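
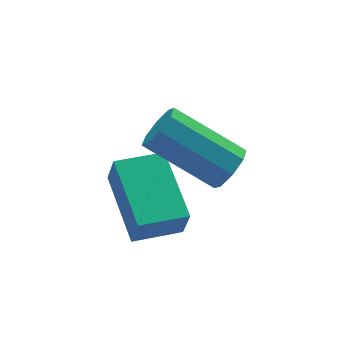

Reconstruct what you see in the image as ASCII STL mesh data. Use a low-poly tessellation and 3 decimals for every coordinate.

solid 
facet normal -0.990 0.128 0.064
outer loop
vertex -3.834 1.478 1.649
vertex -3.542 3.4 2.301
vertex -3.854 1.808 0.684
endloop
endfacet
facet normal -0.142 -0.937 -0.318
outer loop
vertex -2.558 1.64 0.599
vertex -3.834 1.478 1.649
vertex -3.854 1.808 0.684
endloop
endfacet
facet normal -0.990 0.128 0.064
outer loop
vertex -3.854 1.808 0.684
vertex -3.542 3.4 2.301
vertex -3.562 3.73 1.336
endloop
endfacet
facet normal -0.020 0.324 -0.946
outer loop
vertex -3.562 3.73 1.336
vertex -2.558 1.64 0.599
vertex -3.854 1.808 0.684
endloop
endfacet
facet normal 0.020 -0.324 0.946
outer loop
vertex -3.834 1.478 1.649
vertex -2.246 3.232 2.216
vertex -3.542 3.4 2.301
endloop
endfacet
facet normal -0.142 -0.937 -0.318
outer loop
vertex -2.538 1.31 1.564
vertex -3.834 1.478 1.649
vertex -2.558 1.64 0.599
endloop
endfacet
facet normal 0.020 -0.324 0.946
outer loop
vertex -2.538 1.31 1.564
vertex -2.246 3.232 2.216
vertex -3.834 1.478 1.649
endloop
endfacet
facet normal 0.142 0.937 0.318
outer loop
vertex -3.542 3.4 2.301
vertex -2.246 3.232 2.216
vertex -3.562 3.73 1.336
endloop
endfacet
facet normal -0.020 0.324 -0.946
outer loop
vertex -2.266 3.562 1.251
vertex -2.558 1.64 0.599
vertex -3.562 3.73 1.336
endloop
endfacet
facet normal 0.142 0.937 0.318
outer loop
vertex -3.562 3.73 1.336
vertex -2.246 3.232 2.216
vertex -2.266 3.562 1.251
endloop
endfacet
facet normal 0.990 -0.128 -0.064
outer loop
vertex -2.266 3.562 1.251
vertex -2.538 1.31 1.564
vertex -2.558 1.64 0.599
endloop
endfacet
facet normal 0.990 -0.128 -0.064
outer loop
vertex -2.246 3.232 2.216
vertex -2.538 1.31 1.564
vertex -2.266 3.562 1.251
endloop
endfacet
facet normal 0.597 -0.613 -0.519
outer loop
vertex -1.3 1.018 3.508
vertex -1.484 1.307 2.955
vertex -1.009 1.403 3.388
endloop
endfacet
facet normal 0.549 -0.160 0.820
outer loop
vertex -1.3 1.018 3.508
vertex -1.009 1.403 3.388
vertex -2.552 2.305 4.597
endloop
endfacet
facet normal 0.549 -0.161 0.820
outer loop
vertex -2.552 2.305 4.597
vertex -1.009 1.403 3.388
vertex -2.26 2.69 4.477
endloop
endfacet
facet normal -0.596 0.613 0.519
outer loop
vertex -2.552 2.305 4.597
vertex -2.26 2.69 4.477
vertex -2.736 2.593 4.045
endloop
endfacet
facet normal 0.597 -0.612 -0.519
outer loop
vertex -1.009 1.403 3.388
vertex -1.484 1.307 2.955
vertex -0.996 1.732 3.015
endloop
endfacet
facet normal 0.803 0.433 0.410
outer loop
vertex -1.009 1.403 3.388
vertex -0.996 1.732 3.015
vertex -2.26 2.69 4.477
endloop
endfacet
facet normal 0.802 0.435 0.409
outer loop
vertex -2.26 2.69 4.477
vertex -0.996 1.732 3.015
vertex -2.248 3.018 4.104
endloop
endfacet
facet normal -0.596 0.612 0.519
outer loop
vertex -2.26 2.69 4.477
vertex -2.248 3.018 4.104
vertex -2.736 2.593 4.045
endloop
endfacet
facet normal 0.597 -0.613 -0.517
outer loop
vertex -0.996 1.732 3.015
vertex -1.484 1.307 2.955
vertex -1.269 1.811 2.606
endloop
endfacet
facet normal 0.585 0.774 -0.241
outer loop
vertex -0.996 1.732 3.015
vertex -1.269 1.811 2.606
vertex -2.248 3.018 4.104
endloop
endfacet
facet normal 0.586 0.774 -0.240
outer loop
vertex -2.248 3.018 4.104
vertex -1.269 1.811 2.606
vertex -2.521 3.098 3.696
endloop
endfacet
facet normal -0.596 0.613 0.519
outer loop
vertex -2.248 3.018 4.104
vertex -2.521 3.098 3.696
vertex -2.736 2.593 4.045
endloop
endfacet
facet normal 0.596 -0.613 -0.519
outer loop
vertex -1.269 1.811 2.606
vertex -1.484 1.307 2.955
vertex -1.668 1.595 2.403
endloop
endfacet
facet normal 0.025 0.660 -0.751
outer loop
vertex -1.269 1.811 2.606
vertex -1.668 1.595 2.403
vertex -2.521 3.098 3.696
endloop
endfacet
facet normal 0.026 0.660 -0.750
outer loop
vertex -2.521 3.098 3.696
vertex -1.668 1.595 2.403
vertex -2.92 2.882 3.492
endloop
endfacet
facet normal -0.597 0.612 0.519
outer loop
vertex -2.521 3.098 3.696
vertex -2.92 2.882 3.492
vertex -2.736 2.593 4.045
endloop
endfacet
facet normal 0.596 -0.613 -0.519
outer loop
vertex -1.668 1.595 2.403
vertex -1.484 1.307 2.955
vertex -1.96 1.21 2.523
endloop
endfacet
facet normal -0.549 0.160 -0.820
outer loop
vertex -1.668 1.595 2.403
vertex -1.96 1.21 2.523
vertex -2.92 2.882 3.492
endloop
endfacet
facet normal -0.550 0.160 -0.820
outer loop
vertex -2.92 2.882 3.492
vertex -1.96 1.21 2.523
vertex -3.211 2.497 3.612
endloop
endfacet
facet normal -0.597 0.613 0.519
outer loop
vertex -2.92 2.882 3.492
vertex -3.211 2.497 3.612
vertex -2.736 2.593 4.045
endloop
endfacet
facet normal 0.596 -0.612 -0.519
outer loop
vertex -1.96 1.21 2.523
vertex -1.484 1.307 2.955
vertex -1.972 0.882 2.896
endloop
endfacet
facet normal -0.803 -0.435 -0.408
outer loop
vertex -1.96 1.21 2.523
vertex -1.972 0.882 2.896
vertex -3.211 2.497 3.612
endloop
endfacet
facet normal -0.802 -0.434 -0.410
outer loop
vertex -3.211 2.497 3.612
vertex -1.972 0.882 2.896
vertex -3.224 2.168 3.985
endloop
endfacet
facet normal -0.597 0.612 0.519
outer loop
vertex -3.211 2.497 3.612
vertex -3.224 2.168 3.985
vertex -2.736 2.593 4.045
endloop
endfacet
facet normal 0.596 -0.613 -0.519
outer loop
vertex -1.972 0.882 2.896
vertex -1.484 1.307 2.955
vertex -1.699 0.802 3.304
endloop
endfacet
facet normal -0.586 -0.774 0.240
outer loop
vertex -1.972 0.882 2.896
vertex -1.699 0.802 3.304
vertex -3.224 2.168 3.985
endloop
endfacet
facet normal -0.585 -0.774 0.241
outer loop
vertex -3.224 2.168 3.985
vertex -1.699 0.802 3.304
vertex -2.951 2.089 4.394
endloop
endfacet
facet normal -0.597 0.613 0.517
outer loop
vertex -3.224 2.168 3.985
vertex -2.951 2.089 4.394
vertex -2.736 2.593 4.045
endloop
endfacet
facet normal 0.597 -0.612 -0.519
outer loop
vertex -1.699 0.802 3.304
vertex -1.484 1.307 2.955
vertex -1.3 1.018 3.508
endloop
endfacet
facet normal -0.026 -0.661 0.750
outer loop
vertex -1.699 0.802 3.304
vertex -1.3 1.018 3.508
vertex -2.951 2.089 4.394
endloop
endfacet
facet normal -0.025 -0.660 0.751
outer loop
vertex -2.951 2.089 4.394
vertex -1.3 1.018 3.508
vertex -2.552 2.305 4.597
endloop
endfacet
facet normal -0.596 0.613 0.519
outer loop
vertex -2.951 2.089 4.394
vertex -2.552 2.305 4.597
vertex -2.736 2.593 4.045
endloop
endfacet

endsolid


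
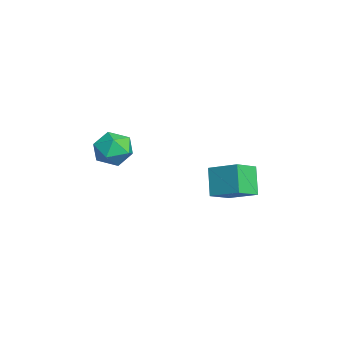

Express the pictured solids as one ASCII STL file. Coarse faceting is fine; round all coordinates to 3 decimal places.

solid 
facet normal -0.055 0.239 0.969
outer loop
vertex 1.052 -2.638 3.034
vertex 0.584 -3.759 3.284
vertex 1.811 -3.58 3.309
endloop
endfacet
facet normal 0.485 0.582 0.653
outer loop
vertex 1.052 -2.638 3.034
vertex 1.811 -3.58 3.309
vertex 2.103 -2.796 2.393
endloop
endfacet
facet normal 0.217 0.969 0.117
outer loop
vertex 1.052 -2.638 3.034
vertex 2.103 -2.796 2.393
vertex 1.055 -2.49 1.802
endloop
endfacet
facet normal -0.490 0.866 0.103
outer loop
vertex 1.052 -2.638 3.034
vertex 1.055 -2.49 1.802
vertex 0.117 -3.086 2.353
endloop
endfacet
facet normal -0.657 0.415 0.629
outer loop
vertex 1.052 -2.638 3.034
vertex 0.117 -3.086 2.353
vertex 0.584 -3.759 3.284
endloop
endfacet
facet normal 0.923 0.092 0.373
outer loop
vertex 2.103 -2.796 2.393
vertex 1.811 -3.58 3.309
vertex 2.283 -4.014 2.247
endloop
endfacet
facet normal 0.049 -0.462 0.886
outer loop
vertex 1.811 -3.58 3.309
vertex 0.584 -3.759 3.284
vertex 1.345 -4.61 2.798
endloop
endfacet
facet normal -0.925 -0.177 0.336
outer loop
vertex 0.584 -3.759 3.284
vertex 0.117 -3.086 2.353
vertex 0.297 -4.304 2.207
endloop
endfacet
facet normal -0.654 0.552 -0.517
outer loop
vertex 0.117 -3.086 2.353
vertex 1.055 -2.49 1.802
vertex 0.589 -3.52 1.291
endloop
endfacet
facet normal 0.489 0.719 -0.494
outer loop
vertex 1.055 -2.49 1.802
vertex 2.103 -2.796 2.393
vertex 1.816 -3.341 1.316
endloop
endfacet
facet normal 0.490 -0.866 -0.103
outer loop
vertex 1.348 -4.462 1.566
vertex 2.283 -4.014 2.247
vertex 1.345 -4.61 2.798
endloop
endfacet
facet normal -0.217 -0.969 -0.117
outer loop
vertex 1.348 -4.462 1.566
vertex 1.345 -4.61 2.798
vertex 0.297 -4.304 2.207
endloop
endfacet
facet normal -0.485 -0.582 -0.653
outer loop
vertex 1.348 -4.462 1.566
vertex 0.297 -4.304 2.207
vertex 0.589 -3.52 1.291
endloop
endfacet
facet normal 0.055 -0.239 -0.969
outer loop
vertex 1.348 -4.462 1.566
vertex 0.589 -3.52 1.291
vertex 1.816 -3.341 1.316
endloop
endfacet
facet normal 0.657 -0.415 -0.629
outer loop
vertex 1.348 -4.462 1.566
vertex 1.816 -3.341 1.316
vertex 2.283 -4.014 2.247
endloop
endfacet
facet normal 0.654 -0.552 0.517
outer loop
vertex 1.345 -4.61 2.798
vertex 2.283 -4.014 2.247
vertex 1.811 -3.58 3.309
endloop
endfacet
facet normal -0.489 -0.719 0.494
outer loop
vertex 0.297 -4.304 2.207
vertex 1.345 -4.61 2.798
vertex 0.584 -3.759 3.284
endloop
endfacet
facet normal -0.923 -0.092 -0.373
outer loop
vertex 0.589 -3.52 1.291
vertex 0.297 -4.304 2.207
vertex 0.117 -3.086 2.353
endloop
endfacet
facet normal -0.049 0.462 -0.886
outer loop
vertex 1.816 -3.341 1.316
vertex 0.589 -3.52 1.291
vertex 1.055 -2.49 1.802
endloop
endfacet
facet normal 0.925 0.177 -0.336
outer loop
vertex 2.283 -4.014 2.247
vertex 1.816 -3.341 1.316
vertex 2.103 -2.796 2.393
endloop
endfacet
facet normal -0.554 0.703 -0.446
outer loop
vertex -1.817 3.074 -1.391
vertex -0.658 4.502 -0.581
vertex -0.635 3.007 -2.966
endloop
endfacet
facet normal -0.577 -0.710 -0.403
outer loop
vertex 0.318 1.798 -2.199
vertex -1.817 3.074 -1.391
vertex -0.635 3.007 -2.966
endloop
endfacet
facet normal -0.554 0.703 -0.446
outer loop
vertex -0.635 3.007 -2.966
vertex -0.658 4.502 -0.581
vertex 0.524 4.435 -2.156
endloop
endfacet
facet normal 0.600 -0.034 -0.799
outer loop
vertex 0.524 4.435 -2.156
vertex 0.318 1.798 -2.199
vertex -0.635 3.007 -2.966
endloop
endfacet
facet normal -0.600 0.034 0.799
outer loop
vertex -1.817 3.074 -1.391
vertex 0.295 3.293 0.186
vertex -0.658 4.502 -0.581
endloop
endfacet
facet normal -0.577 -0.710 -0.403
outer loop
vertex -0.864 1.865 -0.624
vertex -1.817 3.074 -1.391
vertex 0.318 1.798 -2.199
endloop
endfacet
facet normal -0.600 0.034 0.799
outer loop
vertex -0.864 1.865 -0.624
vertex 0.295 3.293 0.186
vertex -1.817 3.074 -1.391
endloop
endfacet
facet normal 0.577 0.710 0.403
outer loop
vertex -0.658 4.502 -0.581
vertex 0.295 3.293 0.186
vertex 0.524 4.435 -2.156
endloop
endfacet
facet normal 0.600 -0.034 -0.799
outer loop
vertex 1.477 3.226 -1.389
vertex 0.318 1.798 -2.199
vertex 0.524 4.435 -2.156
endloop
endfacet
facet normal 0.577 0.710 0.403
outer loop
vertex 0.524 4.435 -2.156
vertex 0.295 3.293 0.186
vertex 1.477 3.226 -1.389
endloop
endfacet
facet normal 0.554 -0.703 0.446
outer loop
vertex 1.477 3.226 -1.389
vertex -0.864 1.865 -0.624
vertex 0.318 1.798 -2.199
endloop
endfacet
facet normal 0.554 -0.703 0.446
outer loop
vertex 0.295 3.293 0.186
vertex -0.864 1.865 -0.624
vertex 1.477 3.226 -1.389
endloop
endfacet

endsolid


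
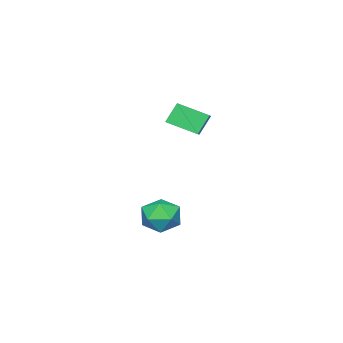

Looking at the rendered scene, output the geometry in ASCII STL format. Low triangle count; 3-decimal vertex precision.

solid 
facet normal -0.512 0.149 0.846
outer loop
vertex 0.248 -1.081 3.723
vertex -0.47 0.481 3.013
vertex -0.742 -1.754 3.242
endloop
endfacet
facet normal 0.386 -0.840 0.382
outer loop
vertex -0.03 -1.961 2.067
vertex 0.248 -1.081 3.723
vertex -0.742 -1.754 3.242
endloop
endfacet
facet normal -0.512 0.149 0.846
outer loop
vertex -0.742 -1.754 3.242
vertex -0.47 0.481 3.013
vertex -1.46 -0.192 2.532
endloop
endfacet
facet normal -0.767 -0.522 -0.373
outer loop
vertex -1.46 -0.192 2.532
vertex -0.03 -1.961 2.067
vertex -0.742 -1.754 3.242
endloop
endfacet
facet normal 0.767 0.522 0.373
outer loop
vertex 0.248 -1.081 3.723
vertex 0.242 0.274 1.838
vertex -0.47 0.481 3.013
endloop
endfacet
facet normal 0.386 -0.840 0.382
outer loop
vertex 0.96 -1.288 2.548
vertex 0.248 -1.081 3.723
vertex -0.03 -1.961 2.067
endloop
endfacet
facet normal 0.767 0.522 0.373
outer loop
vertex 0.96 -1.288 2.548
vertex 0.242 0.274 1.838
vertex 0.248 -1.081 3.723
endloop
endfacet
facet normal -0.386 0.840 -0.382
outer loop
vertex -0.47 0.481 3.013
vertex 0.242 0.274 1.838
vertex -1.46 -0.192 2.532
endloop
endfacet
facet normal -0.767 -0.522 -0.373
outer loop
vertex -0.748 -0.399 1.357
vertex -0.03 -1.961 2.067
vertex -1.46 -0.192 2.532
endloop
endfacet
facet normal -0.386 0.840 -0.382
outer loop
vertex -1.46 -0.192 2.532
vertex 0.242 0.274 1.838
vertex -0.748 -0.399 1.357
endloop
endfacet
facet normal 0.512 -0.149 -0.846
outer loop
vertex -0.748 -0.399 1.357
vertex 0.96 -1.288 2.548
vertex -0.03 -1.961 2.067
endloop
endfacet
facet normal 0.512 -0.149 -0.846
outer loop
vertex 0.242 0.274 1.838
vertex 0.96 -1.288 2.548
vertex -0.748 -0.399 1.357
endloop
endfacet
facet normal 0.054 0.716 0.696
outer loop
vertex 2.181 0.104 -3.693
vertex 1.082 -0.237 -3.257
vertex 2.107 -0.749 -2.809
endloop
endfacet
facet normal 0.705 0.480 0.522
outer loop
vertex 2.181 0.104 -3.693
vertex 2.107 -0.749 -2.809
vertex 2.897 -0.896 -3.741
endloop
endfacet
facet normal 0.796 0.578 -0.178
outer loop
vertex 2.181 0.104 -3.693
vertex 2.897 -0.896 -3.741
vertex 2.361 -0.474 -4.764
endloop
endfacet
facet normal 0.201 0.876 -0.439
outer loop
vertex 2.181 0.104 -3.693
vertex 2.361 -0.474 -4.764
vertex 1.239 -0.067 -4.465
endloop
endfacet
facet normal -0.258 0.961 0.102
outer loop
vertex 2.181 0.104 -3.693
vertex 1.239 -0.067 -4.465
vertex 1.082 -0.237 -3.257
endloop
endfacet
facet normal 0.726 -0.222 0.651
outer loop
vertex 2.897 -0.896 -3.741
vertex 2.107 -0.749 -2.809
vertex 2.241 -1.853 -3.335
endloop
endfacet
facet normal -0.327 0.160 0.931
outer loop
vertex 2.107 -0.749 -2.809
vertex 1.082 -0.237 -3.257
vertex 1.119 -1.446 -3.036
endloop
endfacet
facet normal -0.830 0.557 -0.030
outer loop
vertex 1.082 -0.237 -3.257
vertex 1.239 -0.067 -4.465
vertex 0.583 -1.024 -4.059
endloop
endfacet
facet normal -0.089 0.420 -0.903
outer loop
vertex 1.239 -0.067 -4.465
vertex 2.361 -0.474 -4.764
vertex 1.373 -1.171 -4.991
endloop
endfacet
facet normal 0.873 -0.062 -0.483
outer loop
vertex 2.361 -0.474 -4.764
vertex 2.897 -0.896 -3.741
vertex 2.398 -1.683 -4.543
endloop
endfacet
facet normal -0.201 -0.876 0.439
outer loop
vertex 1.299 -2.024 -4.107
vertex 2.241 -1.853 -3.335
vertex 1.119 -1.446 -3.036
endloop
endfacet
facet normal -0.796 -0.578 0.178
outer loop
vertex 1.299 -2.024 -4.107
vertex 1.119 -1.446 -3.036
vertex 0.583 -1.024 -4.059
endloop
endfacet
facet normal -0.705 -0.480 -0.522
outer loop
vertex 1.299 -2.024 -4.107
vertex 0.583 -1.024 -4.059
vertex 1.373 -1.171 -4.991
endloop
endfacet
facet normal -0.054 -0.716 -0.696
outer loop
vertex 1.299 -2.024 -4.107
vertex 1.373 -1.171 -4.991
vertex 2.398 -1.683 -4.543
endloop
endfacet
facet normal 0.258 -0.961 -0.102
outer loop
vertex 1.299 -2.024 -4.107
vertex 2.398 -1.683 -4.543
vertex 2.241 -1.853 -3.335
endloop
endfacet
facet normal 0.089 -0.420 0.903
outer loop
vertex 1.119 -1.446 -3.036
vertex 2.241 -1.853 -3.335
vertex 2.107 -0.749 -2.809
endloop
endfacet
facet normal -0.873 0.062 0.483
outer loop
vertex 0.583 -1.024 -4.059
vertex 1.119 -1.446 -3.036
vertex 1.082 -0.237 -3.257
endloop
endfacet
facet normal -0.726 0.222 -0.651
outer loop
vertex 1.373 -1.171 -4.991
vertex 0.583 -1.024 -4.059
vertex 1.239 -0.067 -4.465
endloop
endfacet
facet normal 0.327 -0.160 -0.931
outer loop
vertex 2.398 -1.683 -4.543
vertex 1.373 -1.171 -4.991
vertex 2.361 -0.474 -4.764
endloop
endfacet
facet normal 0.830 -0.557 0.030
outer loop
vertex 2.241 -1.853 -3.335
vertex 2.398 -1.683 -4.543
vertex 2.897 -0.896 -3.741
endloop
endfacet

endsolid


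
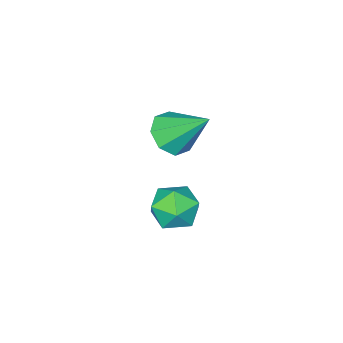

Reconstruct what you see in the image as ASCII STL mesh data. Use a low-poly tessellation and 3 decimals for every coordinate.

solid 
facet normal 0.212 -0.681 -0.701
outer loop
vertex -1.648 -2.862 2.555
vertex -2.492 -2.642 2.086
vertex -1.561 -2.309 2.044
endloop
endfacet
facet normal 0.810 0.324 0.489
outer loop
vertex -1.648 -2.862 2.555
vertex -1.561 -2.309 2.044
vertex -2.948 -1.178 3.594
endloop
endfacet
facet normal 0.212 -0.681 -0.701
outer loop
vertex -1.561 -2.309 2.044
vertex -2.492 -2.642 2.086
vertex -2.019 -1.951 1.558
endloop
endfacet
facet normal 0.624 0.782 -0.012
outer loop
vertex -1.561 -2.309 2.044
vertex -2.019 -1.951 1.558
vertex -2.948 -1.178 3.594
endloop
endfacet
facet normal 0.211 -0.680 -0.702
outer loop
vertex -2.019 -1.951 1.558
vertex -2.492 -2.642 2.086
vertex -2.754 -1.997 1.382
endloop
endfacet
facet normal 0.024 0.938 -0.345
outer loop
vertex -2.019 -1.951 1.558
vertex -2.754 -1.997 1.382
vertex -2.948 -1.178 3.594
endloop
endfacet
facet normal 0.212 -0.680 -0.702
outer loop
vertex -2.754 -1.997 1.382
vertex -2.492 -2.642 2.086
vertex -3.336 -2.422 1.618
endloop
endfacet
facet normal -0.640 0.701 -0.316
outer loop
vertex -2.754 -1.997 1.382
vertex -3.336 -2.422 1.618
vertex -2.948 -1.178 3.594
endloop
endfacet
facet normal 0.212 -0.681 -0.701
outer loop
vertex -3.336 -2.422 1.618
vertex -2.492 -2.642 2.086
vertex -3.424 -2.975 2.128
endloop
endfacet
facet normal -0.976 0.210 0.059
outer loop
vertex -3.336 -2.422 1.618
vertex -3.424 -2.975 2.128
vertex -2.948 -1.178 3.594
endloop
endfacet
facet normal 0.212 -0.681 -0.701
outer loop
vertex -3.424 -2.975 2.128
vertex -2.492 -2.642 2.086
vertex -2.965 -3.333 2.614
endloop
endfacet
facet normal -0.789 -0.249 0.562
outer loop
vertex -3.424 -2.975 2.128
vertex -2.965 -3.333 2.614
vertex -2.948 -1.178 3.594
endloop
endfacet
facet normal 0.212 -0.681 -0.701
outer loop
vertex -2.965 -3.333 2.614
vertex -2.492 -2.642 2.086
vertex -2.23 -3.286 2.791
endloop
endfacet
facet normal -0.189 -0.405 0.894
outer loop
vertex -2.965 -3.333 2.614
vertex -2.23 -3.286 2.791
vertex -2.948 -1.178 3.594
endloop
endfacet
facet normal 0.212 -0.681 -0.701
outer loop
vertex -2.23 -3.286 2.791
vertex -2.492 -2.642 2.086
vertex -1.648 -2.862 2.555
endloop
endfacet
facet normal 0.473 -0.168 0.865
outer loop
vertex -2.23 -3.286 2.791
vertex -1.648 -2.862 2.555
vertex -2.948 -1.178 3.594
endloop
endfacet
facet normal -0.948 -0.294 -0.123
outer loop
vertex 0.398 1.879 2.869
vertex 0.688 0.945 2.869
vertex 0.443 1.382 3.709
endloop
endfacet
facet normal -0.917 0.320 0.238
outer loop
vertex 0.398 1.879 2.869
vertex 0.443 1.382 3.709
vertex 0.756 2.307 3.672
endloop
endfacet
facet normal -0.578 0.798 -0.168
outer loop
vertex 0.398 1.879 2.869
vertex 0.756 2.307 3.672
vertex 1.194 2.443 2.808
endloop
endfacet
facet normal -0.400 0.480 -0.781
outer loop
vertex 0.398 1.879 2.869
vertex 1.194 2.443 2.808
vertex 1.152 1.602 2.312
endloop
endfacet
facet normal -0.628 -0.195 -0.753
outer loop
vertex 0.398 1.879 2.869
vertex 1.152 1.602 2.312
vertex 0.688 0.945 2.869
endloop
endfacet
facet normal -0.524 0.210 0.825
outer loop
vertex 0.756 2.307 3.672
vertex 0.443 1.382 3.709
vertex 1.268 1.638 4.168
endloop
endfacet
facet normal -0.574 -0.783 0.240
outer loop
vertex 0.443 1.382 3.709
vertex 0.688 0.945 2.869
vertex 1.226 0.797 3.672
endloop
endfacet
facet normal -0.056 -0.622 -0.781
outer loop
vertex 0.688 0.945 2.869
vertex 1.152 1.602 2.312
vertex 1.664 0.933 2.808
endloop
endfacet
facet normal 0.313 0.471 -0.825
outer loop
vertex 1.152 1.602 2.312
vertex 1.194 2.443 2.808
vertex 1.977 1.858 2.771
endloop
endfacet
facet normal 0.023 0.986 0.167
outer loop
vertex 1.194 2.443 2.808
vertex 0.756 2.307 3.672
vertex 1.732 2.295 3.611
endloop
endfacet
facet normal 0.400 -0.480 0.781
outer loop
vertex 2.022 1.361 3.611
vertex 1.268 1.638 4.168
vertex 1.226 0.797 3.672
endloop
endfacet
facet normal 0.578 -0.798 0.168
outer loop
vertex 2.022 1.361 3.611
vertex 1.226 0.797 3.672
vertex 1.664 0.933 2.808
endloop
endfacet
facet normal 0.917 -0.320 -0.238
outer loop
vertex 2.022 1.361 3.611
vertex 1.664 0.933 2.808
vertex 1.977 1.858 2.771
endloop
endfacet
facet normal 0.948 0.294 0.123
outer loop
vertex 2.022 1.361 3.611
vertex 1.977 1.858 2.771
vertex 1.732 2.295 3.611
endloop
endfacet
facet normal 0.628 0.195 0.753
outer loop
vertex 2.022 1.361 3.611
vertex 1.732 2.295 3.611
vertex 1.268 1.638 4.168
endloop
endfacet
facet normal -0.313 -0.471 0.825
outer loop
vertex 1.226 0.797 3.672
vertex 1.268 1.638 4.168
vertex 0.443 1.382 3.709
endloop
endfacet
facet normal -0.023 -0.986 -0.167
outer loop
vertex 1.664 0.933 2.808
vertex 1.226 0.797 3.672
vertex 0.688 0.945 2.869
endloop
endfacet
facet normal 0.524 -0.210 -0.825
outer loop
vertex 1.977 1.858 2.771
vertex 1.664 0.933 2.808
vertex 1.152 1.602 2.312
endloop
endfacet
facet normal 0.574 0.783 -0.240
outer loop
vertex 1.732 2.295 3.611
vertex 1.977 1.858 2.771
vertex 1.194 2.443 2.808
endloop
endfacet
facet normal 0.056 0.622 0.781
outer loop
vertex 1.268 1.638 4.168
vertex 1.732 2.295 3.611
vertex 0.756 2.307 3.672
endloop
endfacet

endsolid


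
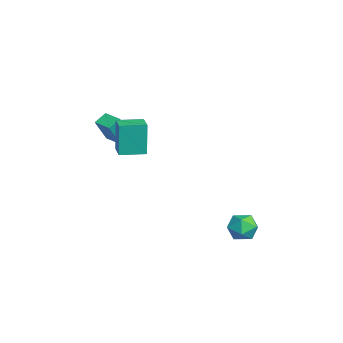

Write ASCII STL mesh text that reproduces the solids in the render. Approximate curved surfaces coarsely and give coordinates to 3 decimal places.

solid 
facet normal -0.993 -0.033 -0.117
outer loop
vertex 2.021 -3.968 4.642
vertex 1.976 -2.409 4.588
vertex 2.273 -4.034 2.518
endloop
endfacet
facet normal 0.029 -0.999 0.034
outer loop
vertex 3.584 -3.991 2.672
vertex 2.021 -3.968 4.642
vertex 2.273 -4.034 2.518
endloop
endfacet
facet normal -0.993 -0.033 -0.117
outer loop
vertex 2.273 -4.034 2.518
vertex 1.976 -2.409 4.588
vertex 2.228 -2.476 2.464
endloop
endfacet
facet normal 0.118 -0.031 -0.993
outer loop
vertex 2.228 -2.476 2.464
vertex 3.584 -3.991 2.672
vertex 2.273 -4.034 2.518
endloop
endfacet
facet normal -0.118 0.031 0.993
outer loop
vertex 2.021 -3.968 4.642
vertex 3.287 -2.366 4.742
vertex 1.976 -2.409 4.588
endloop
endfacet
facet normal 0.029 -0.999 0.035
outer loop
vertex 3.332 -3.924 4.796
vertex 2.021 -3.968 4.642
vertex 3.584 -3.991 2.672
endloop
endfacet
facet normal -0.118 0.031 0.993
outer loop
vertex 3.332 -3.924 4.796
vertex 3.287 -2.366 4.742
vertex 2.021 -3.968 4.642
endloop
endfacet
facet normal -0.029 0.999 -0.035
outer loop
vertex 1.976 -2.409 4.588
vertex 3.287 -2.366 4.742
vertex 2.228 -2.476 2.464
endloop
endfacet
facet normal 0.118 -0.031 -0.993
outer loop
vertex 3.539 -2.432 2.618
vertex 3.584 -3.991 2.672
vertex 2.228 -2.476 2.464
endloop
endfacet
facet normal -0.029 0.999 -0.035
outer loop
vertex 2.228 -2.476 2.464
vertex 3.287 -2.366 4.742
vertex 3.539 -2.432 2.618
endloop
endfacet
facet normal 0.993 0.033 0.117
outer loop
vertex 3.539 -2.432 2.618
vertex 3.332 -3.924 4.796
vertex 3.584 -3.991 2.672
endloop
endfacet
facet normal 0.993 0.033 0.117
outer loop
vertex 3.287 -2.366 4.742
vertex 3.332 -3.924 4.796
vertex 3.539 -2.432 2.618
endloop
endfacet
facet normal 0.385 0.889 -0.249
outer loop
vertex 3.609 3.508 -4.592
vertex 2.82 3.985 -4.109
vertex 3.69 3.755 -3.584
endloop
endfacet
facet normal 0.900 0.401 -0.171
outer loop
vertex 3.609 3.508 -4.592
vertex 3.69 3.755 -3.584
vertex 4.036 2.834 -3.924
endloop
endfacet
facet normal 0.769 -0.132 -0.625
outer loop
vertex 3.609 3.508 -4.592
vertex 4.036 2.834 -3.924
vertex 3.381 2.495 -4.659
endloop
endfacet
facet normal 0.174 0.026 -0.984
outer loop
vertex 3.609 3.508 -4.592
vertex 3.381 2.495 -4.659
vertex 2.629 3.207 -4.773
endloop
endfacet
facet normal -0.063 0.657 -0.751
outer loop
vertex 3.609 3.508 -4.592
vertex 2.629 3.207 -4.773
vertex 2.82 3.985 -4.109
endloop
endfacet
facet normal 0.858 0.140 0.493
outer loop
vertex 4.036 2.834 -3.924
vertex 3.69 3.755 -3.584
vertex 3.511 2.893 -3.027
endloop
endfacet
facet normal 0.025 0.930 0.367
outer loop
vertex 3.69 3.755 -3.584
vertex 2.82 3.985 -4.109
vertex 2.759 3.605 -3.141
endloop
endfacet
facet normal -0.702 0.554 -0.447
outer loop
vertex 2.82 3.985 -4.109
vertex 2.629 3.207 -4.773
vertex 2.104 3.266 -3.876
endloop
endfacet
facet normal -0.317 -0.467 -0.825
outer loop
vertex 2.629 3.207 -4.773
vertex 3.381 2.495 -4.659
vertex 2.45 2.345 -4.216
endloop
endfacet
facet normal 0.647 -0.723 -0.243
outer loop
vertex 3.381 2.495 -4.659
vertex 4.036 2.834 -3.924
vertex 3.32 2.115 -3.691
endloop
endfacet
facet normal -0.174 -0.026 0.984
outer loop
vertex 2.531 2.592 -3.208
vertex 3.511 2.893 -3.027
vertex 2.759 3.605 -3.141
endloop
endfacet
facet normal -0.769 0.132 0.625
outer loop
vertex 2.531 2.592 -3.208
vertex 2.759 3.605 -3.141
vertex 2.104 3.266 -3.876
endloop
endfacet
facet normal -0.900 -0.401 0.171
outer loop
vertex 2.531 2.592 -3.208
vertex 2.104 3.266 -3.876
vertex 2.45 2.345 -4.216
endloop
endfacet
facet normal -0.385 -0.889 0.249
outer loop
vertex 2.531 2.592 -3.208
vertex 2.45 2.345 -4.216
vertex 3.32 2.115 -3.691
endloop
endfacet
facet normal 0.063 -0.657 0.751
outer loop
vertex 2.531 2.592 -3.208
vertex 3.32 2.115 -3.691
vertex 3.511 2.893 -3.027
endloop
endfacet
facet normal 0.317 0.467 0.825
outer loop
vertex 2.759 3.605 -3.141
vertex 3.511 2.893 -3.027
vertex 3.69 3.755 -3.584
endloop
endfacet
facet normal -0.647 0.723 0.243
outer loop
vertex 2.104 3.266 -3.876
vertex 2.759 3.605 -3.141
vertex 2.82 3.985 -4.109
endloop
endfacet
facet normal -0.858 -0.140 -0.493
outer loop
vertex 2.45 2.345 -4.216
vertex 2.104 3.266 -3.876
vertex 2.629 3.207 -4.773
endloop
endfacet
facet normal -0.025 -0.930 -0.367
outer loop
vertex 3.32 2.115 -3.691
vertex 2.45 2.345 -4.216
vertex 3.381 2.495 -4.659
endloop
endfacet
facet normal 0.702 -0.554 0.447
outer loop
vertex 3.511 2.893 -3.027
vertex 3.32 2.115 -3.691
vertex 4.036 2.834 -3.924
endloop
endfacet
facet normal -0.345 0.373 -0.862
outer loop
vertex -2.672 -3.423 1.678
vertex -1.7 -2.69 1.606
vertex -2.201 -4.095 1.199
endloop
endfacet
facet normal -0.797 -0.601 0.059
outer loop
vertex -1.54 -4.81 2.854
vertex -2.672 -3.423 1.678
vertex -2.201 -4.095 1.199
endloop
endfacet
facet normal -0.343 0.372 -0.862
outer loop
vertex -2.201 -4.095 1.199
vertex -1.7 -2.69 1.606
vertex -1.228 -3.362 1.128
endloop
endfacet
facet normal 0.496 -0.707 -0.504
outer loop
vertex -1.228 -3.362 1.128
vertex -1.54 -4.81 2.854
vertex -2.201 -4.095 1.199
endloop
endfacet
facet normal -0.496 0.707 0.504
outer loop
vertex -2.672 -3.423 1.678
vertex -1.039 -3.405 3.261
vertex -1.7 -2.69 1.606
endloop
endfacet
facet normal -0.797 -0.601 0.058
outer loop
vertex -2.012 -4.138 3.332
vertex -2.672 -3.423 1.678
vertex -1.54 -4.81 2.854
endloop
endfacet
facet normal -0.496 0.707 0.504
outer loop
vertex -2.012 -4.138 3.332
vertex -1.039 -3.405 3.261
vertex -2.672 -3.423 1.678
endloop
endfacet
facet normal 0.797 0.601 -0.058
outer loop
vertex -1.7 -2.69 1.606
vertex -1.039 -3.405 3.261
vertex -1.228 -3.362 1.128
endloop
endfacet
facet normal 0.496 -0.707 -0.504
outer loop
vertex -0.568 -4.077 2.782
vertex -1.54 -4.81 2.854
vertex -1.228 -3.362 1.128
endloop
endfacet
facet normal 0.797 0.601 -0.059
outer loop
vertex -1.228 -3.362 1.128
vertex -1.039 -3.405 3.261
vertex -0.568 -4.077 2.782
endloop
endfacet
facet normal 0.344 -0.372 0.862
outer loop
vertex -0.568 -4.077 2.782
vertex -2.012 -4.138 3.332
vertex -1.54 -4.81 2.854
endloop
endfacet
facet normal 0.344 -0.373 0.862
outer loop
vertex -1.039 -3.405 3.261
vertex -2.012 -4.138 3.332
vertex -0.568 -4.077 2.782
endloop
endfacet

endsolid


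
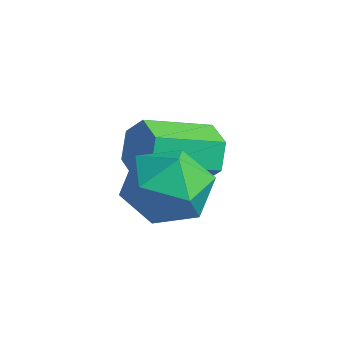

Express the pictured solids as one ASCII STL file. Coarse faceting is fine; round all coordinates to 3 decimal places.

solid 
facet normal 0.205 0.917 -0.344
outer loop
vertex -1.796 1.923 0.77
vertex -2.043 2.223 1.423
vertex -1.312 2.031 1.346
endloop
endfacet
facet normal 0.743 -0.374 -0.555
outer loop
vertex -1.796 1.923 0.77
vertex -1.312 2.031 1.346
vertex -2.15 0.337 1.364
endloop
endfacet
facet normal 0.743 -0.374 -0.555
outer loop
vertex -2.15 0.337 1.364
vertex -1.312 2.031 1.346
vertex -1.666 0.445 1.94
endloop
endfacet
facet normal -0.205 -0.917 0.344
outer loop
vertex -2.15 0.337 1.364
vertex -1.666 0.445 1.94
vertex -2.397 0.637 2.017
endloop
endfacet
facet normal 0.205 0.917 -0.344
outer loop
vertex -1.312 2.031 1.346
vertex -2.043 2.223 1.423
vertex -1.559 2.331 1.999
endloop
endfacet
facet normal 0.923 -0.064 0.379
outer loop
vertex -1.312 2.031 1.346
vertex -1.559 2.331 1.999
vertex -1.666 0.445 1.94
endloop
endfacet
facet normal 0.923 -0.064 0.379
outer loop
vertex -1.666 0.445 1.94
vertex -1.559 2.331 1.999
vertex -1.913 0.745 2.593
endloop
endfacet
facet normal -0.205 -0.917 0.344
outer loop
vertex -1.666 0.445 1.94
vertex -1.913 0.745 2.593
vertex -2.397 0.637 2.017
endloop
endfacet
facet normal 0.205 0.917 -0.344
outer loop
vertex -1.559 2.331 1.999
vertex -2.043 2.223 1.423
vertex -2.29 2.523 2.076
endloop
endfacet
facet normal 0.180 0.310 0.934
outer loop
vertex -1.559 2.331 1.999
vertex -2.29 2.523 2.076
vertex -1.913 0.745 2.593
endloop
endfacet
facet normal 0.180 0.310 0.934
outer loop
vertex -1.913 0.745 2.593
vertex -2.29 2.523 2.076
vertex -2.644 0.937 2.67
endloop
endfacet
facet normal -0.205 -0.917 0.344
outer loop
vertex -1.913 0.745 2.593
vertex -2.644 0.937 2.67
vertex -2.397 0.637 2.017
endloop
endfacet
facet normal 0.205 0.917 -0.344
outer loop
vertex -2.29 2.523 2.076
vertex -2.043 2.223 1.423
vertex -2.774 2.415 1.5
endloop
endfacet
facet normal -0.743 0.374 0.555
outer loop
vertex -2.29 2.523 2.076
vertex -2.774 2.415 1.5
vertex -2.644 0.937 2.67
endloop
endfacet
facet normal -0.743 0.374 0.555
outer loop
vertex -2.644 0.937 2.67
vertex -2.774 2.415 1.5
vertex -3.128 0.829 2.094
endloop
endfacet
facet normal -0.205 -0.917 0.344
outer loop
vertex -2.644 0.937 2.67
vertex -3.128 0.829 2.094
vertex -2.397 0.637 2.017
endloop
endfacet
facet normal 0.205 0.917 -0.344
outer loop
vertex -2.774 2.415 1.5
vertex -2.043 2.223 1.423
vertex -2.527 2.115 0.847
endloop
endfacet
facet normal -0.923 0.064 -0.379
outer loop
vertex -2.774 2.415 1.5
vertex -2.527 2.115 0.847
vertex -3.128 0.829 2.094
endloop
endfacet
facet normal -0.923 0.064 -0.379
outer loop
vertex -3.128 0.829 2.094
vertex -2.527 2.115 0.847
vertex -2.881 0.529 1.441
endloop
endfacet
facet normal -0.205 -0.917 0.344
outer loop
vertex -3.128 0.829 2.094
vertex -2.881 0.529 1.441
vertex -2.397 0.637 2.017
endloop
endfacet
facet normal 0.205 0.917 -0.344
outer loop
vertex -2.527 2.115 0.847
vertex -2.043 2.223 1.423
vertex -1.796 1.923 0.77
endloop
endfacet
facet normal -0.180 -0.310 -0.934
outer loop
vertex -2.527 2.115 0.847
vertex -1.796 1.923 0.77
vertex -2.881 0.529 1.441
endloop
endfacet
facet normal -0.180 -0.310 -0.934
outer loop
vertex -2.881 0.529 1.441
vertex -1.796 1.923 0.77
vertex -2.15 0.337 1.364
endloop
endfacet
facet normal -0.205 -0.917 0.344
outer loop
vertex -2.881 0.529 1.441
vertex -2.15 0.337 1.364
vertex -2.397 0.637 2.017
endloop
endfacet
facet normal 0.404 0.828 -0.387
outer loop
vertex 0.05 0.432 1.386
vertex -0.842 0.968 1.601
vertex -0.062 0.924 2.321
endloop
endfacet
facet normal 0.908 0.406 -0.105
outer loop
vertex 0.05 0.432 1.386
vertex -0.062 0.924 2.321
vertex 0.368 -0.047 2.279
endloop
endfacet
facet normal 0.873 -0.227 -0.433
outer loop
vertex 0.05 0.432 1.386
vertex 0.368 -0.047 2.279
vertex -0.146 -0.601 1.533
endloop
endfacet
facet normal 0.349 -0.197 -0.916
outer loop
vertex 0.05 0.432 1.386
vertex -0.146 -0.601 1.533
vertex -0.893 0.026 1.114
endloop
endfacet
facet normal 0.060 0.456 -0.888
outer loop
vertex 0.05 0.432 1.386
vertex -0.893 0.026 1.114
vertex -0.842 0.968 1.601
endloop
endfacet
facet normal 0.751 0.307 0.584
outer loop
vertex 0.368 -0.047 2.279
vertex -0.062 0.924 2.321
vertex -0.327 0.194 3.046
endloop
endfacet
facet normal -0.062 0.990 0.128
outer loop
vertex -0.062 0.924 2.321
vertex -0.842 0.968 1.601
vertex -1.074 0.821 2.627
endloop
endfacet
facet normal -0.620 0.387 -0.683
outer loop
vertex -0.842 0.968 1.601
vertex -0.893 0.026 1.114
vertex -1.588 0.267 1.881
endloop
endfacet
facet normal -0.152 -0.668 -0.728
outer loop
vertex -0.893 0.026 1.114
vertex -0.146 -0.601 1.533
vertex -1.158 -0.704 1.839
endloop
endfacet
facet normal 0.695 -0.717 0.054
outer loop
vertex -0.146 -0.601 1.533
vertex 0.368 -0.047 2.279
vertex -0.378 -0.748 2.559
endloop
endfacet
facet normal -0.349 0.197 0.916
outer loop
vertex -1.27 -0.212 2.774
vertex -0.327 0.194 3.046
vertex -1.074 0.821 2.627
endloop
endfacet
facet normal -0.873 0.227 0.433
outer loop
vertex -1.27 -0.212 2.774
vertex -1.074 0.821 2.627
vertex -1.588 0.267 1.881
endloop
endfacet
facet normal -0.908 -0.406 0.105
outer loop
vertex -1.27 -0.212 2.774
vertex -1.588 0.267 1.881
vertex -1.158 -0.704 1.839
endloop
endfacet
facet normal -0.404 -0.828 0.387
outer loop
vertex -1.27 -0.212 2.774
vertex -1.158 -0.704 1.839
vertex -0.378 -0.748 2.559
endloop
endfacet
facet normal -0.060 -0.456 0.888
outer loop
vertex -1.27 -0.212 2.774
vertex -0.378 -0.748 2.559
vertex -0.327 0.194 3.046
endloop
endfacet
facet normal 0.152 0.668 0.728
outer loop
vertex -1.074 0.821 2.627
vertex -0.327 0.194 3.046
vertex -0.062 0.924 2.321
endloop
endfacet
facet normal -0.695 0.717 -0.054
outer loop
vertex -1.588 0.267 1.881
vertex -1.074 0.821 2.627
vertex -0.842 0.968 1.601
endloop
endfacet
facet normal -0.751 -0.307 -0.584
outer loop
vertex -1.158 -0.704 1.839
vertex -1.588 0.267 1.881
vertex -0.893 0.026 1.114
endloop
endfacet
facet normal 0.062 -0.990 -0.128
outer loop
vertex -0.378 -0.748 2.559
vertex -1.158 -0.704 1.839
vertex -0.146 -0.601 1.533
endloop
endfacet
facet normal 0.620 -0.387 0.683
outer loop
vertex -0.327 0.194 3.046
vertex -0.378 -0.748 2.559
vertex 0.368 -0.047 2.279
endloop
endfacet

endsolid


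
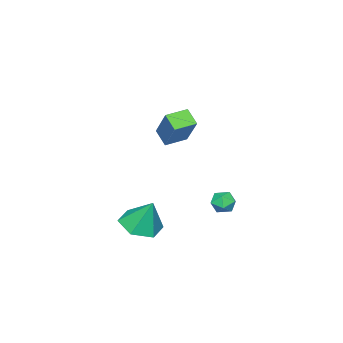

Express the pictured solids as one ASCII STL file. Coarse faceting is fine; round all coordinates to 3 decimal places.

solid 
facet normal -0.073 0.543 0.836
outer loop
vertex -0.741 1.36 -2.12
vertex -1.067 0.834 -1.807
vertex -0.375 0.881 -1.777
endloop
endfacet
facet normal 0.510 0.723 0.466
outer loop
vertex -0.741 1.36 -2.12
vertex -0.375 0.881 -1.777
vertex -0.15 1.117 -2.39
endloop
endfacet
facet normal 0.301 0.936 -0.183
outer loop
vertex -0.741 1.36 -2.12
vertex -0.15 1.117 -2.39
vertex -0.703 1.215 -2.798
endloop
endfacet
facet normal -0.408 0.888 -0.213
outer loop
vertex -0.741 1.36 -2.12
vertex -0.703 1.215 -2.798
vertex -1.27 1.041 -2.437
endloop
endfacet
facet normal -0.640 0.645 0.418
outer loop
vertex -0.741 1.36 -2.12
vertex -1.27 1.041 -2.437
vertex -1.067 0.834 -1.807
endloop
endfacet
facet normal 0.911 0.138 0.388
outer loop
vertex -0.15 1.117 -2.39
vertex -0.375 0.881 -1.777
vertex -0.11 0.439 -2.243
endloop
endfacet
facet normal -0.032 -0.152 0.988
outer loop
vertex -0.375 0.881 -1.777
vertex -1.067 0.834 -1.807
vertex -0.677 0.265 -1.882
endloop
endfacet
facet normal -0.951 0.011 0.310
outer loop
vertex -1.067 0.834 -1.807
vertex -1.27 1.041 -2.437
vertex -1.23 0.363 -2.29
endloop
endfacet
facet normal -0.576 0.404 -0.711
outer loop
vertex -1.27 1.041 -2.437
vertex -0.703 1.215 -2.798
vertex -1.005 0.599 -2.903
endloop
endfacet
facet normal 0.574 0.481 -0.663
outer loop
vertex -0.703 1.215 -2.798
vertex -0.15 1.117 -2.39
vertex -0.313 0.646 -2.873
endloop
endfacet
facet normal 0.408 -0.888 0.213
outer loop
vertex -0.639 0.12 -2.56
vertex -0.11 0.439 -2.243
vertex -0.677 0.265 -1.882
endloop
endfacet
facet normal -0.301 -0.936 0.183
outer loop
vertex -0.639 0.12 -2.56
vertex -0.677 0.265 -1.882
vertex -1.23 0.363 -2.29
endloop
endfacet
facet normal -0.510 -0.723 -0.466
outer loop
vertex -0.639 0.12 -2.56
vertex -1.23 0.363 -2.29
vertex -1.005 0.599 -2.903
endloop
endfacet
facet normal 0.073 -0.543 -0.836
outer loop
vertex -0.639 0.12 -2.56
vertex -1.005 0.599 -2.903
vertex -0.313 0.646 -2.873
endloop
endfacet
facet normal 0.640 -0.645 -0.418
outer loop
vertex -0.639 0.12 -2.56
vertex -0.313 0.646 -2.873
vertex -0.11 0.439 -2.243
endloop
endfacet
facet normal 0.576 -0.404 0.711
outer loop
vertex -0.677 0.265 -1.882
vertex -0.11 0.439 -2.243
vertex -0.375 0.881 -1.777
endloop
endfacet
facet normal -0.574 -0.481 0.663
outer loop
vertex -1.23 0.363 -2.29
vertex -0.677 0.265 -1.882
vertex -1.067 0.834 -1.807
endloop
endfacet
facet normal -0.911 -0.138 -0.388
outer loop
vertex -1.005 0.599 -2.903
vertex -1.23 0.363 -2.29
vertex -1.27 1.041 -2.437
endloop
endfacet
facet normal 0.032 0.152 -0.988
outer loop
vertex -0.313 0.646 -2.873
vertex -1.005 0.599 -2.903
vertex -0.703 1.215 -2.798
endloop
endfacet
facet normal 0.951 -0.011 -0.310
outer loop
vertex -0.11 0.439 -2.243
vertex -0.313 0.646 -2.873
vertex -0.15 1.117 -2.39
endloop
endfacet
facet normal -0.885 0.446 0.134
outer loop
vertex 0.415 -1.038 2.593
vertex 1.218 0.083 4.164
vertex 0.671 -0.343 1.966
endloop
endfacet
facet normal -0.384 -0.536 -0.751
outer loop
vertex 1.662 -0.843 1.816
vertex 0.415 -1.038 2.593
vertex 0.671 -0.343 1.966
endloop
endfacet
facet normal -0.885 0.446 0.134
outer loop
vertex 0.671 -0.343 1.966
vertex 1.218 0.083 4.164
vertex 1.474 0.778 3.537
endloop
endfacet
facet normal 0.264 0.716 -0.646
outer loop
vertex 1.474 0.778 3.537
vertex 1.662 -0.843 1.816
vertex 0.671 -0.343 1.966
endloop
endfacet
facet normal -0.264 -0.716 0.646
outer loop
vertex 0.415 -1.038 2.593
vertex 2.209 -0.417 4.014
vertex 1.218 0.083 4.164
endloop
endfacet
facet normal -0.384 -0.536 -0.751
outer loop
vertex 1.406 -1.538 2.443
vertex 0.415 -1.038 2.593
vertex 1.662 -0.843 1.816
endloop
endfacet
facet normal -0.264 -0.716 0.646
outer loop
vertex 1.406 -1.538 2.443
vertex 2.209 -0.417 4.014
vertex 0.415 -1.038 2.593
endloop
endfacet
facet normal 0.384 0.536 0.751
outer loop
vertex 1.218 0.083 4.164
vertex 2.209 -0.417 4.014
vertex 1.474 0.778 3.537
endloop
endfacet
facet normal 0.264 0.716 -0.646
outer loop
vertex 2.465 0.278 3.387
vertex 1.662 -0.843 1.816
vertex 1.474 0.778 3.537
endloop
endfacet
facet normal 0.384 0.536 0.751
outer loop
vertex 1.474 0.778 3.537
vertex 2.209 -0.417 4.014
vertex 2.465 0.278 3.387
endloop
endfacet
facet normal 0.885 -0.446 -0.134
outer loop
vertex 2.465 0.278 3.387
vertex 1.406 -1.538 2.443
vertex 1.662 -0.843 1.816
endloop
endfacet
facet normal 0.885 -0.446 -0.134
outer loop
vertex 2.209 -0.417 4.014
vertex 1.406 -1.538 2.443
vertex 2.465 0.278 3.387
endloop
endfacet
facet normal -0.020 -0.423 -0.906
outer loop
vertex 3.816 -1.187 -3.1
vertex 2.753 -1.43 -2.963
vertex 3.043 -0.471 -3.417
endloop
endfacet
facet normal 0.634 0.756 0.161
outer loop
vertex 3.816 -1.187 -3.1
vertex 3.043 -0.471 -3.417
vertex 2.787 -0.69 -1.377
endloop
endfacet
facet normal -0.020 -0.423 -0.906
outer loop
vertex 3.043 -0.471 -3.417
vertex 2.753 -1.43 -2.963
vertex 1.979 -0.715 -3.28
endloop
endfacet
facet normal -0.213 0.974 0.078
outer loop
vertex 3.043 -0.471 -3.417
vertex 1.979 -0.715 -3.28
vertex 2.787 -0.69 -1.377
endloop
endfacet
facet normal -0.020 -0.423 -0.906
outer loop
vertex 1.979 -0.715 -3.28
vertex 2.753 -1.43 -2.963
vertex 1.689 -1.674 -2.826
endloop
endfacet
facet normal -0.838 0.419 0.350
outer loop
vertex 1.979 -0.715 -3.28
vertex 1.689 -1.674 -2.826
vertex 2.787 -0.69 -1.377
endloop
endfacet
facet normal -0.020 -0.423 -0.906
outer loop
vertex 1.689 -1.674 -2.826
vertex 2.753 -1.43 -2.963
vertex 2.462 -2.389 -2.509
endloop
endfacet
facet normal -0.615 -0.352 0.705
outer loop
vertex 1.689 -1.674 -2.826
vertex 2.462 -2.389 -2.509
vertex 2.787 -0.69 -1.377
endloop
endfacet
facet normal -0.020 -0.423 -0.906
outer loop
vertex 2.462 -2.389 -2.509
vertex 2.753 -1.43 -2.963
vertex 3.526 -2.145 -2.646
endloop
endfacet
facet normal 0.232 -0.570 0.788
outer loop
vertex 2.462 -2.389 -2.509
vertex 3.526 -2.145 -2.646
vertex 2.787 -0.69 -1.377
endloop
endfacet
facet normal -0.020 -0.423 -0.906
outer loop
vertex 3.526 -2.145 -2.646
vertex 2.753 -1.43 -2.963
vertex 3.816 -1.187 -3.1
endloop
endfacet
facet normal 0.857 -0.015 0.516
outer loop
vertex 3.526 -2.145 -2.646
vertex 3.816 -1.187 -3.1
vertex 2.787 -0.69 -1.377
endloop
endfacet

endsolid


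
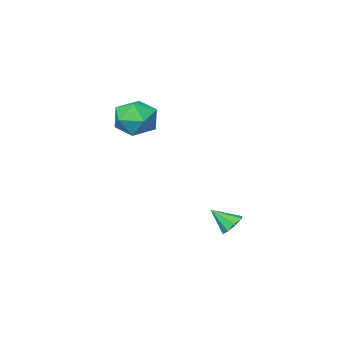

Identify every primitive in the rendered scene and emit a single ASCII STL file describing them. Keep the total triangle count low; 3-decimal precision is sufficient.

solid 
facet normal -0.522 0.551 -0.651
outer loop
vertex -1.673 3.246 -3.842
vertex -2.241 3.25 -3.383
vertex -1.659 3.678 -3.488
endloop
endfacet
facet normal 0.994 0.048 -0.098
outer loop
vertex -1.673 3.246 -3.842
vertex -1.659 3.678 -3.488
vertex -1.499 2.47 -2.457
endloop
endfacet
facet normal -0.522 0.550 -0.652
outer loop
vertex -1.659 3.678 -3.488
vertex -2.241 3.25 -3.383
vertex -1.986 3.86 -3.073
endloop
endfacet
facet normal 0.784 0.459 0.417
outer loop
vertex -1.659 3.678 -3.488
vertex -1.986 3.86 -3.073
vertex -1.499 2.47 -2.457
endloop
endfacet
facet normal -0.522 0.550 -0.653
outer loop
vertex -1.986 3.86 -3.073
vertex -2.241 3.25 -3.383
vertex -2.462 3.685 -2.84
endloop
endfacet
facet normal 0.246 0.463 0.851
outer loop
vertex -1.986 3.86 -3.073
vertex -2.462 3.685 -2.84
vertex -1.499 2.47 -2.457
endloop
endfacet
facet normal -0.521 0.550 -0.653
outer loop
vertex -2.462 3.685 -2.84
vertex -2.241 3.25 -3.383
vertex -2.809 3.255 -2.925
endloop
endfacet
facet normal -0.305 0.058 0.951
outer loop
vertex -2.462 3.685 -2.84
vertex -2.809 3.255 -2.925
vertex -1.499 2.47 -2.457
endloop
endfacet
facet normal -0.522 0.549 -0.653
outer loop
vertex -2.809 3.255 -2.925
vertex -2.241 3.25 -3.383
vertex -2.823 2.822 -3.278
endloop
endfacet
facet normal -0.546 -0.519 0.658
outer loop
vertex -2.809 3.255 -2.925
vertex -2.823 2.822 -3.278
vertex -1.499 2.47 -2.457
endloop
endfacet
facet normal -0.522 0.550 -0.652
outer loop
vertex -2.823 2.822 -3.278
vertex -2.241 3.25 -3.383
vertex -2.496 2.64 -3.693
endloop
endfacet
facet normal -0.336 -0.931 0.143
outer loop
vertex -2.823 2.822 -3.278
vertex -2.496 2.64 -3.693
vertex -1.499 2.47 -2.457
endloop
endfacet
facet normal -0.522 0.550 -0.653
outer loop
vertex -2.496 2.64 -3.693
vertex -2.241 3.25 -3.383
vertex -2.019 2.816 -3.926
endloop
endfacet
facet normal 0.202 -0.935 -0.292
outer loop
vertex -2.496 2.64 -3.693
vertex -2.019 2.816 -3.926
vertex -1.499 2.47 -2.457
endloop
endfacet
facet normal -0.523 0.548 -0.652
outer loop
vertex -2.019 2.816 -3.926
vertex -2.241 3.25 -3.383
vertex -1.673 3.246 -3.842
endloop
endfacet
facet normal 0.753 -0.529 -0.391
outer loop
vertex -2.019 2.816 -3.926
vertex -1.673 3.246 -3.842
vertex -1.499 2.47 -2.457
endloop
endfacet
facet normal -0.091 0.731 0.677
outer loop
vertex 0.863 0.267 3.253
vertex -0.196 -0.253 3.672
vertex 0.903 -0.58 4.173
endloop
endfacet
facet normal 0.595 0.604 0.530
outer loop
vertex 0.863 0.267 3.253
vertex 0.903 -0.58 4.173
vertex 1.753 -0.612 3.255
endloop
endfacet
facet normal 0.692 0.701 -0.171
outer loop
vertex 0.863 0.267 3.253
vertex 1.753 -0.612 3.255
vertex 1.179 -0.306 2.187
endloop
endfacet
facet normal 0.066 0.887 -0.457
outer loop
vertex 0.863 0.267 3.253
vertex 1.179 -0.306 2.187
vertex -0.025 -0.084 2.444
endloop
endfacet
facet normal -0.419 0.906 0.066
outer loop
vertex 0.863 0.267 3.253
vertex -0.025 -0.084 2.444
vertex -0.196 -0.253 3.672
endloop
endfacet
facet normal 0.730 -0.080 0.679
outer loop
vertex 1.753 -0.612 3.255
vertex 0.903 -0.58 4.173
vertex 1.245 -1.676 3.676
endloop
endfacet
facet normal -0.381 0.124 0.916
outer loop
vertex 0.903 -0.58 4.173
vertex -0.196 -0.253 3.672
vertex 0.041 -1.454 3.933
endloop
endfacet
facet normal -0.911 0.407 -0.071
outer loop
vertex -0.196 -0.253 3.672
vertex -0.025 -0.084 2.444
vertex -0.533 -1.148 2.865
endloop
endfacet
facet normal -0.126 0.377 -0.918
outer loop
vertex -0.025 -0.084 2.444
vertex 1.179 -0.306 2.187
vertex 0.317 -1.18 1.947
endloop
endfacet
facet normal 0.887 0.076 -0.455
outer loop
vertex 1.179 -0.306 2.187
vertex 1.753 -0.612 3.255
vertex 1.416 -1.507 2.448
endloop
endfacet
facet normal -0.066 -0.887 0.457
outer loop
vertex 0.357 -2.027 2.867
vertex 1.245 -1.676 3.676
vertex 0.041 -1.454 3.933
endloop
endfacet
facet normal -0.692 -0.701 0.171
outer loop
vertex 0.357 -2.027 2.867
vertex 0.041 -1.454 3.933
vertex -0.533 -1.148 2.865
endloop
endfacet
facet normal -0.595 -0.604 -0.530
outer loop
vertex 0.357 -2.027 2.867
vertex -0.533 -1.148 2.865
vertex 0.317 -1.18 1.947
endloop
endfacet
facet normal 0.091 -0.731 -0.677
outer loop
vertex 0.357 -2.027 2.867
vertex 0.317 -1.18 1.947
vertex 1.416 -1.507 2.448
endloop
endfacet
facet normal 0.419 -0.906 -0.066
outer loop
vertex 0.357 -2.027 2.867
vertex 1.416 -1.507 2.448
vertex 1.245 -1.676 3.676
endloop
endfacet
facet normal 0.126 -0.377 0.918
outer loop
vertex 0.041 -1.454 3.933
vertex 1.245 -1.676 3.676
vertex 0.903 -0.58 4.173
endloop
endfacet
facet normal -0.887 -0.076 0.455
outer loop
vertex -0.533 -1.148 2.865
vertex 0.041 -1.454 3.933
vertex -0.196 -0.253 3.672
endloop
endfacet
facet normal -0.730 0.080 -0.679
outer loop
vertex 0.317 -1.18 1.947
vertex -0.533 -1.148 2.865
vertex -0.025 -0.084 2.444
endloop
endfacet
facet normal 0.381 -0.124 -0.916
outer loop
vertex 1.416 -1.507 2.448
vertex 0.317 -1.18 1.947
vertex 1.179 -0.306 2.187
endloop
endfacet
facet normal 0.911 -0.407 0.071
outer loop
vertex 1.245 -1.676 3.676
vertex 1.416 -1.507 2.448
vertex 1.753 -0.612 3.255
endloop
endfacet

endsolid


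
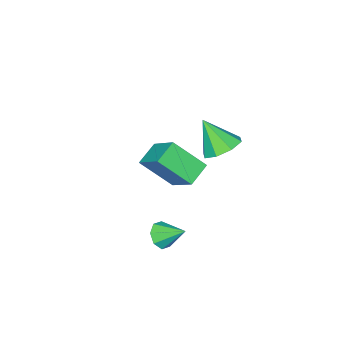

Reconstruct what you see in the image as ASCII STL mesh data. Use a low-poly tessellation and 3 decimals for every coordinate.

solid 
facet normal 0.240 -0.802 -0.548
outer loop
vertex 3.837 0.245 -4.288
vertex 3.409 -0.185 -3.846
vertex 3.295 0.21 -4.474
endloop
endfacet
facet normal 0.097 0.888 -0.450
outer loop
vertex 3.837 0.245 -4.288
vertex 3.295 0.21 -4.474
vertex 3.071 0.945 -3.074
endloop
endfacet
facet normal 0.239 -0.802 -0.548
outer loop
vertex 3.295 0.21 -4.474
vertex 3.409 -0.185 -3.846
vertex 2.82 -0.056 -4.292
endloop
endfacet
facet normal -0.561 0.692 -0.453
outer loop
vertex 3.295 0.21 -4.474
vertex 2.82 -0.056 -4.292
vertex 3.071 0.945 -3.074
endloop
endfacet
facet normal 0.240 -0.801 -0.549
outer loop
vertex 2.82 -0.056 -4.292
vertex 3.409 -0.185 -3.846
vertex 2.69 -0.398 -3.85
endloop
endfacet
facet normal -0.953 0.299 -0.049
outer loop
vertex 2.82 -0.056 -4.292
vertex 2.69 -0.398 -3.85
vertex 3.071 0.945 -3.074
endloop
endfacet
facet normal 0.240 -0.801 -0.548
outer loop
vertex 2.69 -0.398 -3.85
vertex 3.409 -0.185 -3.846
vertex 2.981 -0.615 -3.405
endloop
endfacet
facet normal -0.849 -0.062 0.525
outer loop
vertex 2.69 -0.398 -3.85
vertex 2.981 -0.615 -3.405
vertex 3.071 0.945 -3.074
endloop
endfacet
facet normal 0.240 -0.801 -0.548
outer loop
vertex 2.981 -0.615 -3.405
vertex 3.409 -0.185 -3.846
vertex 3.523 -0.58 -3.219
endloop
endfacet
facet normal -0.309 -0.180 0.934
outer loop
vertex 2.981 -0.615 -3.405
vertex 3.523 -0.58 -3.219
vertex 3.071 0.945 -3.074
endloop
endfacet
facet normal 0.240 -0.801 -0.548
outer loop
vertex 3.523 -0.58 -3.219
vertex 3.409 -0.185 -3.846
vertex 3.998 -0.313 -3.401
endloop
endfacet
facet normal 0.350 0.015 0.936
outer loop
vertex 3.523 -0.58 -3.219
vertex 3.998 -0.313 -3.401
vertex 3.071 0.945 -3.074
endloop
endfacet
facet normal 0.240 -0.801 -0.548
outer loop
vertex 3.998 -0.313 -3.401
vertex 3.409 -0.185 -3.846
vertex 4.128 0.028 -3.843
endloop
endfacet
facet normal 0.741 0.408 0.533
outer loop
vertex 3.998 -0.313 -3.401
vertex 4.128 0.028 -3.843
vertex 3.071 0.945 -3.074
endloop
endfacet
facet normal 0.240 -0.802 -0.548
outer loop
vertex 4.128 0.028 -3.843
vertex 3.409 -0.185 -3.846
vertex 3.837 0.245 -4.288
endloop
endfacet
facet normal 0.637 0.769 -0.042
outer loop
vertex 4.128 0.028 -3.843
vertex 3.837 0.245 -4.288
vertex 3.071 0.945 -3.074
endloop
endfacet
facet normal -0.415 0.623 -0.663
outer loop
vertex -1.031 -2.843 -3.25
vertex -0.623 -1.244 -2.002
vertex 0.133 -2.687 -3.831
endloop
endfacet
facet normal -0.197 -0.773 -0.603
outer loop
vertex 1.003 -3.996 -2.438
vertex -1.031 -2.843 -3.25
vertex 0.133 -2.687 -3.831
endloop
endfacet
facet normal -0.414 0.624 -0.663
outer loop
vertex 0.133 -2.687 -3.831
vertex -0.623 -1.244 -2.002
vertex 0.541 -1.088 -2.582
endloop
endfacet
facet normal 0.889 0.119 -0.443
outer loop
vertex 0.541 -1.088 -2.582
vertex 1.003 -3.996 -2.438
vertex 0.133 -2.687 -3.831
endloop
endfacet
facet normal -0.889 -0.119 0.443
outer loop
vertex -1.031 -2.843 -3.25
vertex 0.247 -2.553 -0.609
vertex -0.623 -1.244 -2.002
endloop
endfacet
facet normal -0.197 -0.773 -0.603
outer loop
vertex -0.161 -4.152 -1.858
vertex -1.031 -2.843 -3.25
vertex 1.003 -3.996 -2.438
endloop
endfacet
facet normal -0.889 -0.119 0.443
outer loop
vertex -0.161 -4.152 -1.858
vertex 0.247 -2.553 -0.609
vertex -1.031 -2.843 -3.25
endloop
endfacet
facet normal 0.197 0.773 0.603
outer loop
vertex -0.623 -1.244 -2.002
vertex 0.247 -2.553 -0.609
vertex 0.541 -1.088 -2.582
endloop
endfacet
facet normal 0.888 0.119 -0.443
outer loop
vertex 1.411 -2.397 -1.19
vertex 1.003 -3.996 -2.438
vertex 0.541 -1.088 -2.582
endloop
endfacet
facet normal 0.198 0.773 0.603
outer loop
vertex 0.541 -1.088 -2.582
vertex 0.247 -2.553 -0.609
vertex 1.411 -2.397 -1.19
endloop
endfacet
facet normal 0.414 -0.623 0.663
outer loop
vertex 1.411 -2.397 -1.19
vertex -0.161 -4.152 -1.858
vertex 1.003 -3.996 -2.438
endloop
endfacet
facet normal 0.414 -0.624 0.663
outer loop
vertex 0.247 -2.553 -0.609
vertex -0.161 -4.152 -1.858
vertex 1.411 -2.397 -1.19
endloop
endfacet
facet normal -0.131 0.550 -0.825
outer loop
vertex 1.43 0.451 0.993
vertex 0.974 1.147 1.53
vertex 1.911 0.97 1.263
endloop
endfacet
facet normal 0.736 -0.676 -0.012
outer loop
vertex 1.43 0.451 0.993
vertex 1.911 0.97 1.263
vertex 1.206 0.173 2.99
endloop
endfacet
facet normal -0.131 0.551 -0.824
outer loop
vertex 1.911 0.97 1.263
vertex 0.974 1.147 1.53
vertex 1.843 1.593 1.69
endloop
endfacet
facet normal 0.937 -0.122 0.327
outer loop
vertex 1.911 0.97 1.263
vertex 1.843 1.593 1.69
vertex 1.206 0.173 2.99
endloop
endfacet
facet normal -0.131 0.550 -0.825
outer loop
vertex 1.843 1.593 1.69
vertex 0.974 1.147 1.53
vertex 1.266 1.955 2.023
endloop
endfacet
facet normal 0.625 0.356 0.695
outer loop
vertex 1.843 1.593 1.69
vertex 1.266 1.955 2.023
vertex 1.206 0.173 2.99
endloop
endfacet
facet normal -0.131 0.550 -0.825
outer loop
vertex 1.266 1.955 2.023
vertex 0.974 1.147 1.53
vertex 0.518 1.843 2.067
endloop
endfacet
facet normal -0.020 0.477 0.878
outer loop
vertex 1.266 1.955 2.023
vertex 0.518 1.843 2.067
vertex 1.206 0.173 2.99
endloop
endfacet
facet normal -0.131 0.550 -0.825
outer loop
vertex 0.518 1.843 2.067
vertex 0.974 1.147 1.53
vertex 0.037 1.324 1.797
endloop
endfacet
facet normal -0.616 0.171 0.769
outer loop
vertex 0.518 1.843 2.067
vertex 0.037 1.324 1.797
vertex 1.206 0.173 2.99
endloop
endfacet
facet normal -0.131 0.550 -0.825
outer loop
vertex 0.037 1.324 1.797
vertex 0.974 1.147 1.53
vertex 0.105 0.701 1.371
endloop
endfacet
facet normal -0.817 -0.384 0.431
outer loop
vertex 0.037 1.324 1.797
vertex 0.105 0.701 1.371
vertex 1.206 0.173 2.99
endloop
endfacet
facet normal -0.131 0.550 -0.825
outer loop
vertex 0.105 0.701 1.371
vertex 0.974 1.147 1.53
vertex 0.682 0.339 1.038
endloop
endfacet
facet normal -0.504 -0.861 0.062
outer loop
vertex 0.105 0.701 1.371
vertex 0.682 0.339 1.038
vertex 1.206 0.173 2.99
endloop
endfacet
facet normal -0.132 0.550 -0.825
outer loop
vertex 0.682 0.339 1.038
vertex 0.974 1.147 1.53
vertex 1.43 0.451 0.993
endloop
endfacet
facet normal 0.140 -0.983 -0.121
outer loop
vertex 0.682 0.339 1.038
vertex 1.43 0.451 0.993
vertex 1.206 0.173 2.99
endloop
endfacet

endsolid


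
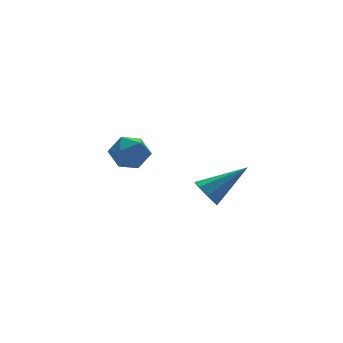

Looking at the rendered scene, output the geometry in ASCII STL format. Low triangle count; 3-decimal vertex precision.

solid 
facet normal -0.445 0.777 0.446
outer loop
vertex 0.647 4.056 -2.309
vertex -0.177 3.591 -2.322
vertex 0.405 3.5 -1.582
endloop
endfacet
facet normal 0.241 0.731 0.639
outer loop
vertex 0.647 4.056 -2.309
vertex 0.405 3.5 -1.582
vertex 1.294 3.492 -1.908
endloop
endfacet
facet normal 0.639 0.767 0.048
outer loop
vertex 0.647 4.056 -2.309
vertex 1.294 3.492 -1.908
vertex 1.26 3.579 -2.85
endloop
endfacet
facet normal 0.200 0.836 -0.511
outer loop
vertex 0.647 4.056 -2.309
vertex 1.26 3.579 -2.85
vertex 0.351 3.64 -3.106
endloop
endfacet
facet normal -0.471 0.842 -0.264
outer loop
vertex 0.647 4.056 -2.309
vertex 0.351 3.64 -3.106
vertex -0.177 3.591 -2.322
endloop
endfacet
facet normal 0.344 0.090 0.935
outer loop
vertex 1.294 3.492 -1.908
vertex 0.405 3.5 -1.582
vertex 0.869 2.68 -1.674
endloop
endfacet
facet normal -0.766 0.164 0.622
outer loop
vertex 0.405 3.5 -1.582
vertex -0.177 3.591 -2.322
vertex -0.04 2.741 -1.93
endloop
endfacet
facet normal -0.806 0.270 -0.526
outer loop
vertex -0.177 3.591 -2.322
vertex 0.351 3.64 -3.106
vertex -0.074 2.828 -2.872
endloop
endfacet
facet normal 0.278 0.261 -0.924
outer loop
vertex 0.351 3.64 -3.106
vertex 1.26 3.579 -2.85
vertex 0.815 2.82 -3.198
endloop
endfacet
facet normal 0.989 0.149 -0.022
outer loop
vertex 1.26 3.579 -2.85
vertex 1.294 3.492 -1.908
vertex 1.397 2.729 -2.458
endloop
endfacet
facet normal -0.200 -0.836 0.511
outer loop
vertex 0.573 2.264 -2.471
vertex 0.869 2.68 -1.674
vertex -0.04 2.741 -1.93
endloop
endfacet
facet normal -0.639 -0.767 -0.048
outer loop
vertex 0.573 2.264 -2.471
vertex -0.04 2.741 -1.93
vertex -0.074 2.828 -2.872
endloop
endfacet
facet normal -0.241 -0.731 -0.639
outer loop
vertex 0.573 2.264 -2.471
vertex -0.074 2.828 -2.872
vertex 0.815 2.82 -3.198
endloop
endfacet
facet normal 0.445 -0.777 -0.446
outer loop
vertex 0.573 2.264 -2.471
vertex 0.815 2.82 -3.198
vertex 1.397 2.729 -2.458
endloop
endfacet
facet normal 0.471 -0.842 0.264
outer loop
vertex 0.573 2.264 -2.471
vertex 1.397 2.729 -2.458
vertex 0.869 2.68 -1.674
endloop
endfacet
facet normal -0.278 -0.261 0.924
outer loop
vertex -0.04 2.741 -1.93
vertex 0.869 2.68 -1.674
vertex 0.405 3.5 -1.582
endloop
endfacet
facet normal -0.989 -0.149 0.022
outer loop
vertex -0.074 2.828 -2.872
vertex -0.04 2.741 -1.93
vertex -0.177 3.591 -2.322
endloop
endfacet
facet normal -0.344 -0.090 -0.935
outer loop
vertex 0.815 2.82 -3.198
vertex -0.074 2.828 -2.872
vertex 0.351 3.64 -3.106
endloop
endfacet
facet normal 0.766 -0.164 -0.622
outer loop
vertex 1.397 2.729 -2.458
vertex 0.815 2.82 -3.198
vertex 1.26 3.579 -2.85
endloop
endfacet
facet normal 0.806 -0.270 0.526
outer loop
vertex 0.869 2.68 -1.674
vertex 1.397 2.729 -2.458
vertex 1.294 3.492 -1.908
endloop
endfacet
facet normal -0.843 0.101 -0.529
outer loop
vertex 1.639 -1.753 -3.07
vertex 1.253 -1.936 -2.49
vertex 1.499 -1.317 -2.764
endloop
endfacet
facet normal 0.708 0.544 -0.450
outer loop
vertex 1.639 -1.753 -3.07
vertex 1.499 -1.317 -2.764
vertex 3.007 -2.144 -1.39
endloop
endfacet
facet normal -0.843 0.101 -0.529
outer loop
vertex 1.499 -1.317 -2.764
vertex 1.253 -1.936 -2.49
vertex 1.215 -1.243 -2.297
endloop
endfacet
facet normal 0.405 0.909 0.102
outer loop
vertex 1.499 -1.317 -2.764
vertex 1.215 -1.243 -2.297
vertex 3.007 -2.144 -1.39
endloop
endfacet
facet normal -0.844 0.101 -0.528
outer loop
vertex 1.215 -1.243 -2.297
vertex 1.253 -1.936 -2.49
vertex 0.954 -1.575 -1.943
endloop
endfacet
facet normal 0.015 0.724 0.690
outer loop
vertex 1.215 -1.243 -2.297
vertex 0.954 -1.575 -1.943
vertex 3.007 -2.144 -1.39
endloop
endfacet
facet normal -0.843 0.101 -0.528
outer loop
vertex 0.954 -1.575 -1.943
vertex 1.253 -1.936 -2.49
vertex 0.868 -2.118 -1.91
endloop
endfacet
facet normal -0.234 0.096 0.967
outer loop
vertex 0.954 -1.575 -1.943
vertex 0.868 -2.118 -1.91
vertex 3.007 -2.144 -1.39
endloop
endfacet
facet normal -0.843 0.099 -0.529
outer loop
vertex 0.868 -2.118 -1.91
vertex 1.253 -1.936 -2.49
vertex 1.008 -2.555 -2.215
endloop
endfacet
facet normal -0.195 -0.603 0.774
outer loop
vertex 0.868 -2.118 -1.91
vertex 1.008 -2.555 -2.215
vertex 3.007 -2.144 -1.39
endloop
endfacet
facet normal -0.843 0.099 -0.528
outer loop
vertex 1.008 -2.555 -2.215
vertex 1.253 -1.936 -2.49
vertex 1.292 -2.629 -2.682
endloop
endfacet
facet normal 0.109 -0.969 0.220
outer loop
vertex 1.008 -2.555 -2.215
vertex 1.292 -2.629 -2.682
vertex 3.007 -2.144 -1.39
endloop
endfacet
facet normal -0.843 0.099 -0.529
outer loop
vertex 1.292 -2.629 -2.682
vertex 1.253 -1.936 -2.49
vertex 1.553 -2.297 -3.036
endloop
endfacet
facet normal 0.499 -0.785 -0.368
outer loop
vertex 1.292 -2.629 -2.682
vertex 1.553 -2.297 -3.036
vertex 3.007 -2.144 -1.39
endloop
endfacet
facet normal -0.843 0.100 -0.529
outer loop
vertex 1.553 -2.297 -3.036
vertex 1.253 -1.936 -2.49
vertex 1.639 -1.753 -3.07
endloop
endfacet
facet normal 0.747 -0.158 -0.645
outer loop
vertex 1.553 -2.297 -3.036
vertex 1.639 -1.753 -3.07
vertex 3.007 -2.144 -1.39
endloop
endfacet

endsolid


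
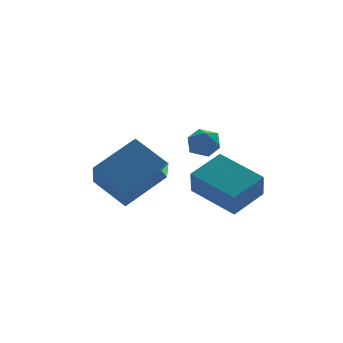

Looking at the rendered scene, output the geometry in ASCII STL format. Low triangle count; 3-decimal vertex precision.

solid 
facet normal -0.843 -0.367 -0.393
outer loop
vertex 0.735 -1.882 -3.582
vertex -0.219 -0.364 -2.952
vertex 0.957 -1.328 -4.577
endloop
endfacet
facet normal 0.502 -0.798 -0.332
outer loop
vertex 2.179 -0.796 -4.008
vertex 0.735 -1.882 -3.582
vertex 0.957 -1.328 -4.577
endloop
endfacet
facet normal -0.843 -0.368 -0.392
outer loop
vertex 0.957 -1.328 -4.577
vertex -0.219 -0.364 -2.952
vertex 0.002 0.189 -3.947
endloop
endfacet
facet normal 0.192 0.477 -0.858
outer loop
vertex 0.002 0.189 -3.947
vertex 2.179 -0.796 -4.008
vertex 0.957 -1.328 -4.577
endloop
endfacet
facet normal -0.192 -0.477 0.858
outer loop
vertex 0.735 -1.882 -3.582
vertex 1.003 0.168 -2.383
vertex -0.219 -0.364 -2.952
endloop
endfacet
facet normal 0.502 -0.798 -0.332
outer loop
vertex 1.958 -1.349 -3.013
vertex 0.735 -1.882 -3.582
vertex 2.179 -0.796 -4.008
endloop
endfacet
facet normal -0.191 -0.477 0.858
outer loop
vertex 1.958 -1.349 -3.013
vertex 1.003 0.168 -2.383
vertex 0.735 -1.882 -3.582
endloop
endfacet
facet normal -0.502 0.798 0.332
outer loop
vertex -0.219 -0.364 -2.952
vertex 1.003 0.168 -2.383
vertex 0.002 0.189 -3.947
endloop
endfacet
facet normal 0.192 0.476 -0.858
outer loop
vertex 1.225 0.722 -3.378
vertex 2.179 -0.796 -4.008
vertex 0.002 0.189 -3.947
endloop
endfacet
facet normal -0.502 0.798 0.332
outer loop
vertex 0.002 0.189 -3.947
vertex 1.003 0.168 -2.383
vertex 1.225 0.722 -3.378
endloop
endfacet
facet normal 0.844 0.368 0.392
outer loop
vertex 1.225 0.722 -3.378
vertex 1.958 -1.349 -3.013
vertex 2.179 -0.796 -4.008
endloop
endfacet
facet normal 0.843 0.368 0.393
outer loop
vertex 1.003 0.168 -2.383
vertex 1.958 -1.349 -3.013
vertex 1.225 0.722 -3.378
endloop
endfacet
facet normal -0.515 0.655 0.553
outer loop
vertex -1.736 0.778 -1.577
vertex -1.377 2.0 -2.689
vertex -3.322 0.355 -2.554
endloop
endfacet
facet normal -0.212 -0.723 0.658
outer loop
vertex -2.523 -0.66 -3.411
vertex -1.736 0.778 -1.577
vertex -3.322 0.355 -2.554
endloop
endfacet
facet normal -0.516 0.655 0.553
outer loop
vertex -3.322 0.355 -2.554
vertex -1.377 2.0 -2.689
vertex -2.963 1.576 -3.666
endloop
endfacet
facet normal -0.830 -0.222 -0.511
outer loop
vertex -2.963 1.576 -3.666
vertex -2.523 -0.66 -3.411
vertex -3.322 0.355 -2.554
endloop
endfacet
facet normal 0.830 0.222 0.512
outer loop
vertex -1.736 0.778 -1.577
vertex -0.578 0.985 -3.546
vertex -1.377 2.0 -2.689
endloop
endfacet
facet normal -0.212 -0.723 0.658
outer loop
vertex -0.937 -0.236 -2.434
vertex -1.736 0.778 -1.577
vertex -2.523 -0.66 -3.411
endloop
endfacet
facet normal 0.830 0.222 0.512
outer loop
vertex -0.937 -0.236 -2.434
vertex -0.578 0.985 -3.546
vertex -1.736 0.778 -1.577
endloop
endfacet
facet normal 0.212 0.723 -0.658
outer loop
vertex -1.377 2.0 -2.689
vertex -0.578 0.985 -3.546
vertex -2.963 1.576 -3.666
endloop
endfacet
facet normal -0.830 -0.222 -0.512
outer loop
vertex -2.164 0.562 -4.523
vertex -2.523 -0.66 -3.411
vertex -2.963 1.576 -3.666
endloop
endfacet
facet normal 0.212 0.723 -0.658
outer loop
vertex -2.963 1.576 -3.666
vertex -0.578 0.985 -3.546
vertex -2.164 0.562 -4.523
endloop
endfacet
facet normal 0.516 -0.655 -0.553
outer loop
vertex -2.164 0.562 -4.523
vertex -0.937 -0.236 -2.434
vertex -2.523 -0.66 -3.411
endloop
endfacet
facet normal 0.515 -0.655 -0.553
outer loop
vertex -0.578 0.985 -3.546
vertex -0.937 -0.236 -2.434
vertex -2.164 0.562 -4.523
endloop
endfacet
facet normal -0.610 0.625 0.487
outer loop
vertex -0.209 -0.228 -1.512
vertex -0.442 -0.72 -1.173
vertex 0.065 -0.393 -0.957
endloop
endfacet
facet normal -0.010 0.957 0.289
outer loop
vertex -0.209 -0.228 -1.512
vertex 0.065 -0.393 -0.957
vertex 0.43 -0.237 -1.461
endloop
endfacet
facet normal 0.046 0.906 -0.421
outer loop
vertex -0.209 -0.228 -1.512
vertex 0.43 -0.237 -1.461
vertex 0.147 -0.468 -1.989
endloop
endfacet
facet normal -0.519 0.542 -0.660
outer loop
vertex -0.209 -0.228 -1.512
vertex 0.147 -0.468 -1.989
vertex -0.392 -0.766 -1.81
endloop
endfacet
facet normal -0.924 0.369 -0.099
outer loop
vertex -0.209 -0.228 -1.512
vertex -0.392 -0.766 -1.81
vertex -0.442 -0.72 -1.173
endloop
endfacet
facet normal 0.541 0.609 0.580
outer loop
vertex 0.43 -0.237 -1.461
vertex 0.065 -0.393 -0.957
vertex 0.592 -0.734 -1.09
endloop
endfacet
facet normal -0.430 0.073 0.900
outer loop
vertex 0.065 -0.393 -0.957
vertex -0.442 -0.72 -1.173
vertex 0.053 -1.032 -0.911
endloop
endfacet
facet normal -0.938 -0.342 -0.049
outer loop
vertex -0.442 -0.72 -1.173
vertex -0.392 -0.766 -1.81
vertex -0.23 -1.263 -1.439
endloop
endfacet
facet normal -0.283 -0.064 -0.957
outer loop
vertex -0.392 -0.766 -1.81
vertex 0.147 -0.468 -1.989
vertex 0.135 -1.107 -1.943
endloop
endfacet
facet normal 0.632 0.526 -0.569
outer loop
vertex 0.147 -0.468 -1.989
vertex 0.43 -0.237 -1.461
vertex 0.642 -0.78 -1.727
endloop
endfacet
facet normal 0.519 -0.542 0.660
outer loop
vertex 0.409 -1.272 -1.388
vertex 0.592 -0.734 -1.09
vertex 0.053 -1.032 -0.911
endloop
endfacet
facet normal -0.046 -0.906 0.421
outer loop
vertex 0.409 -1.272 -1.388
vertex 0.053 -1.032 -0.911
vertex -0.23 -1.263 -1.439
endloop
endfacet
facet normal 0.010 -0.957 -0.289
outer loop
vertex 0.409 -1.272 -1.388
vertex -0.23 -1.263 -1.439
vertex 0.135 -1.107 -1.943
endloop
endfacet
facet normal 0.610 -0.625 -0.487
outer loop
vertex 0.409 -1.272 -1.388
vertex 0.135 -1.107 -1.943
vertex 0.642 -0.78 -1.727
endloop
endfacet
facet normal 0.924 -0.369 0.099
outer loop
vertex 0.409 -1.272 -1.388
vertex 0.642 -0.78 -1.727
vertex 0.592 -0.734 -1.09
endloop
endfacet
facet normal 0.283 0.064 0.957
outer loop
vertex 0.053 -1.032 -0.911
vertex 0.592 -0.734 -1.09
vertex 0.065 -0.393 -0.957
endloop
endfacet
facet normal -0.632 -0.526 0.569
outer loop
vertex -0.23 -1.263 -1.439
vertex 0.053 -1.032 -0.911
vertex -0.442 -0.72 -1.173
endloop
endfacet
facet normal -0.541 -0.609 -0.580
outer loop
vertex 0.135 -1.107 -1.943
vertex -0.23 -1.263 -1.439
vertex -0.392 -0.766 -1.81
endloop
endfacet
facet normal 0.430 -0.073 -0.900
outer loop
vertex 0.642 -0.78 -1.727
vertex 0.135 -1.107 -1.943
vertex 0.147 -0.468 -1.989
endloop
endfacet
facet normal 0.938 0.342 0.049
outer loop
vertex 0.592 -0.734 -1.09
vertex 0.642 -0.78 -1.727
vertex 0.43 -0.237 -1.461
endloop
endfacet

endsolid


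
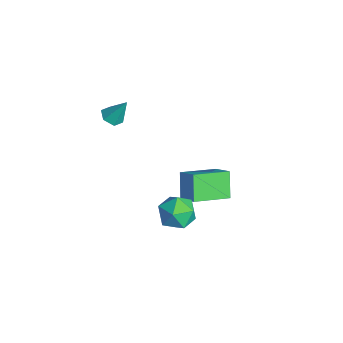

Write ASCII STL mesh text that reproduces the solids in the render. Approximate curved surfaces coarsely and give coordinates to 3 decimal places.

solid 
facet normal -0.245 -0.449 -0.859
outer loop
vertex -2.095 -1.556 2.467
vertex -2.407 -1.968 2.771
vertex -2.676 -1.465 2.585
endloop
endfacet
facet normal 0.126 0.983 -0.137
outer loop
vertex -2.095 -1.556 2.467
vertex -2.676 -1.465 2.585
vertex -2.073 -1.352 3.949
endloop
endfacet
facet normal -0.244 -0.449 -0.860
outer loop
vertex -2.676 -1.465 2.585
vertex -2.407 -1.968 2.771
vertex -2.989 -1.877 2.889
endloop
endfacet
facet normal -0.678 0.694 0.242
outer loop
vertex -2.676 -1.465 2.585
vertex -2.989 -1.877 2.889
vertex -2.073 -1.352 3.949
endloop
endfacet
facet normal -0.245 -0.450 -0.859
outer loop
vertex -2.989 -1.877 2.889
vertex -2.407 -1.968 2.771
vertex -2.72 -2.38 3.076
endloop
endfacet
facet normal -0.718 -0.129 0.684
outer loop
vertex -2.989 -1.877 2.889
vertex -2.72 -2.38 3.076
vertex -2.073 -1.352 3.949
endloop
endfacet
facet normal -0.245 -0.450 -0.859
outer loop
vertex -2.72 -2.38 3.076
vertex -2.407 -1.968 2.771
vertex -2.138 -2.471 2.958
endloop
endfacet
facet normal 0.048 -0.664 0.746
outer loop
vertex -2.72 -2.38 3.076
vertex -2.138 -2.471 2.958
vertex -2.073 -1.352 3.949
endloop
endfacet
facet normal -0.243 -0.450 -0.859
outer loop
vertex -2.138 -2.471 2.958
vertex -2.407 -1.968 2.771
vertex -1.826 -2.059 2.654
endloop
endfacet
facet normal 0.852 -0.374 0.367
outer loop
vertex -2.138 -2.471 2.958
vertex -1.826 -2.059 2.654
vertex -2.073 -1.352 3.949
endloop
endfacet
facet normal -0.243 -0.450 -0.859
outer loop
vertex -1.826 -2.059 2.654
vertex -2.407 -1.968 2.771
vertex -2.095 -1.556 2.467
endloop
endfacet
facet normal 0.891 0.448 -0.075
outer loop
vertex -1.826 -2.059 2.654
vertex -2.095 -1.556 2.467
vertex -2.073 -1.352 3.949
endloop
endfacet
facet normal -0.666 0.410 0.623
outer loop
vertex 3.258 -0.223 1.575
vertex 2.727 -1.031 1.54
vertex 3.416 -0.934 2.212
endloop
endfacet
facet normal -0.009 0.666 0.746
outer loop
vertex 3.258 -0.223 1.575
vertex 3.416 -0.934 2.212
vertex 4.164 -0.471 1.808
endloop
endfacet
facet normal 0.227 0.963 0.141
outer loop
vertex 3.258 -0.223 1.575
vertex 4.164 -0.471 1.808
vertex 3.936 -0.282 0.887
endloop
endfacet
facet normal -0.282 0.892 -0.354
outer loop
vertex 3.258 -0.223 1.575
vertex 3.936 -0.282 0.887
vertex 3.048 -0.628 0.722
endloop
endfacet
facet normal -0.833 0.550 -0.056
outer loop
vertex 3.258 -0.223 1.575
vertex 3.048 -0.628 0.722
vertex 2.727 -1.031 1.54
endloop
endfacet
facet normal 0.416 0.115 0.902
outer loop
vertex 4.164 -0.471 1.808
vertex 3.416 -0.934 2.212
vertex 4.192 -1.432 1.918
endloop
endfacet
facet normal -0.645 -0.297 0.704
outer loop
vertex 3.416 -0.934 2.212
vertex 2.727 -1.031 1.54
vertex 3.304 -1.778 1.753
endloop
endfacet
facet normal -0.916 -0.072 -0.395
outer loop
vertex 2.727 -1.031 1.54
vertex 3.048 -0.628 0.722
vertex 3.076 -1.589 0.832
endloop
endfacet
facet normal -0.024 0.480 -0.877
outer loop
vertex 3.048 -0.628 0.722
vertex 3.936 -0.282 0.887
vertex 3.824 -1.126 0.428
endloop
endfacet
facet normal 0.799 0.596 -0.076
outer loop
vertex 3.936 -0.282 0.887
vertex 4.164 -0.471 1.808
vertex 4.513 -1.029 1.1
endloop
endfacet
facet normal 0.282 -0.892 0.354
outer loop
vertex 3.982 -1.837 1.065
vertex 4.192 -1.432 1.918
vertex 3.304 -1.778 1.753
endloop
endfacet
facet normal -0.227 -0.963 -0.141
outer loop
vertex 3.982 -1.837 1.065
vertex 3.304 -1.778 1.753
vertex 3.076 -1.589 0.832
endloop
endfacet
facet normal 0.009 -0.666 -0.746
outer loop
vertex 3.982 -1.837 1.065
vertex 3.076 -1.589 0.832
vertex 3.824 -1.126 0.428
endloop
endfacet
facet normal 0.666 -0.410 -0.623
outer loop
vertex 3.982 -1.837 1.065
vertex 3.824 -1.126 0.428
vertex 4.513 -1.029 1.1
endloop
endfacet
facet normal 0.833 -0.550 0.056
outer loop
vertex 3.982 -1.837 1.065
vertex 4.513 -1.029 1.1
vertex 4.192 -1.432 1.918
endloop
endfacet
facet normal 0.024 -0.480 0.877
outer loop
vertex 3.304 -1.778 1.753
vertex 4.192 -1.432 1.918
vertex 3.416 -0.934 2.212
endloop
endfacet
facet normal -0.799 -0.596 0.076
outer loop
vertex 3.076 -1.589 0.832
vertex 3.304 -1.778 1.753
vertex 2.727 -1.031 1.54
endloop
endfacet
facet normal -0.416 -0.115 -0.902
outer loop
vertex 3.824 -1.126 0.428
vertex 3.076 -1.589 0.832
vertex 3.048 -0.628 0.722
endloop
endfacet
facet normal 0.645 0.297 -0.704
outer loop
vertex 4.513 -1.029 1.1
vertex 3.824 -1.126 0.428
vertex 3.936 -0.282 0.887
endloop
endfacet
facet normal 0.916 0.072 0.395
outer loop
vertex 4.192 -1.432 1.918
vertex 4.513 -1.029 1.1
vertex 4.164 -0.471 1.808
endloop
endfacet
facet normal -0.784 -0.284 -0.552
outer loop
vertex 0.461 0.262 0.515
vertex 0.258 2.089 -0.136
vertex 1.324 -0.026 -0.562
endloop
endfacet
facet normal 0.104 -0.937 0.334
outer loop
vertex 2.202 0.291 0.056
vertex 0.461 0.262 0.515
vertex 1.324 -0.026 -0.562
endloop
endfacet
facet normal -0.784 -0.284 -0.552
outer loop
vertex 1.324 -0.026 -0.562
vertex 0.258 2.089 -0.136
vertex 1.121 1.801 -1.213
endloop
endfacet
facet normal 0.612 -0.204 -0.764
outer loop
vertex 1.121 1.801 -1.213
vertex 2.202 0.291 0.056
vertex 1.324 -0.026 -0.562
endloop
endfacet
facet normal -0.612 0.204 0.764
outer loop
vertex 0.461 0.262 0.515
vertex 1.136 2.406 0.482
vertex 0.258 2.089 -0.136
endloop
endfacet
facet normal 0.104 -0.937 0.334
outer loop
vertex 1.339 0.579 1.133
vertex 0.461 0.262 0.515
vertex 2.202 0.291 0.056
endloop
endfacet
facet normal -0.612 0.204 0.764
outer loop
vertex 1.339 0.579 1.133
vertex 1.136 2.406 0.482
vertex 0.461 0.262 0.515
endloop
endfacet
facet normal -0.104 0.937 -0.334
outer loop
vertex 0.258 2.089 -0.136
vertex 1.136 2.406 0.482
vertex 1.121 1.801 -1.213
endloop
endfacet
facet normal 0.612 -0.204 -0.764
outer loop
vertex 1.999 2.118 -0.595
vertex 2.202 0.291 0.056
vertex 1.121 1.801 -1.213
endloop
endfacet
facet normal -0.104 0.937 -0.334
outer loop
vertex 1.121 1.801 -1.213
vertex 1.136 2.406 0.482
vertex 1.999 2.118 -0.595
endloop
endfacet
facet normal 0.784 0.284 0.552
outer loop
vertex 1.999 2.118 -0.595
vertex 1.339 0.579 1.133
vertex 2.202 0.291 0.056
endloop
endfacet
facet normal 0.784 0.284 0.552
outer loop
vertex 1.136 2.406 0.482
vertex 1.339 0.579 1.133
vertex 1.999 2.118 -0.595
endloop
endfacet

endsolid
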